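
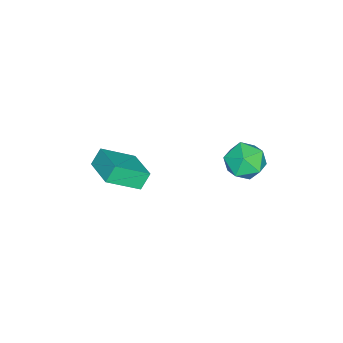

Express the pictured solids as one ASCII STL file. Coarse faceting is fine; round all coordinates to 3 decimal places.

solid 
facet normal -0.082 0.985 0.152
outer loop
vertex 0.7 3.439 2.933
vertex 0.865 3.28 4.056
vertex 1.761 3.461 3.365
endloop
endfacet
facet normal 0.184 0.848 -0.496
outer loop
vertex 0.7 3.439 2.933
vertex 1.761 3.461 3.365
vertex 1.557 2.925 2.373
endloop
endfacet
facet normal -0.287 0.445 -0.848
outer loop
vertex 0.7 3.439 2.933
vertex 1.557 2.925 2.373
vertex 0.535 2.412 2.45
endloop
endfacet
facet normal -0.846 0.332 -0.418
outer loop
vertex 0.7 3.439 2.933
vertex 0.535 2.412 2.45
vertex 0.107 2.632 3.491
endloop
endfacet
facet normal -0.719 0.666 0.200
outer loop
vertex 0.7 3.439 2.933
vertex 0.107 2.632 3.491
vertex 0.865 3.28 4.056
endloop
endfacet
facet normal 0.781 0.468 -0.413
outer loop
vertex 1.557 2.925 2.373
vertex 1.761 3.461 3.365
vertex 2.253 2.448 3.149
endloop
endfacet
facet normal 0.350 0.689 0.635
outer loop
vertex 1.761 3.461 3.365
vertex 0.865 3.28 4.056
vertex 1.825 2.668 4.19
endloop
endfacet
facet normal -0.679 0.171 0.714
outer loop
vertex 0.865 3.28 4.056
vertex 0.107 2.632 3.491
vertex 0.803 2.155 4.267
endloop
endfacet
facet normal -0.885 -0.369 -0.286
outer loop
vertex 0.107 2.632 3.491
vertex 0.535 2.412 2.45
vertex 0.599 1.619 3.275
endloop
endfacet
facet normal 0.019 -0.185 -0.982
outer loop
vertex 0.535 2.412 2.45
vertex 1.557 2.925 2.373
vertex 1.495 1.8 2.584
endloop
endfacet
facet normal 0.846 -0.332 0.418
outer loop
vertex 1.66 1.641 3.707
vertex 2.253 2.448 3.149
vertex 1.825 2.668 4.19
endloop
endfacet
facet normal 0.287 -0.445 0.848
outer loop
vertex 1.66 1.641 3.707
vertex 1.825 2.668 4.19
vertex 0.803 2.155 4.267
endloop
endfacet
facet normal -0.184 -0.848 0.496
outer loop
vertex 1.66 1.641 3.707
vertex 0.803 2.155 4.267
vertex 0.599 1.619 3.275
endloop
endfacet
facet normal 0.082 -0.985 -0.152
outer loop
vertex 1.66 1.641 3.707
vertex 0.599 1.619 3.275
vertex 1.495 1.8 2.584
endloop
endfacet
facet normal 0.719 -0.666 -0.200
outer loop
vertex 1.66 1.641 3.707
vertex 1.495 1.8 2.584
vertex 2.253 2.448 3.149
endloop
endfacet
facet normal 0.885 0.369 0.286
outer loop
vertex 1.825 2.668 4.19
vertex 2.253 2.448 3.149
vertex 1.761 3.461 3.365
endloop
endfacet
facet normal -0.019 0.185 0.982
outer loop
vertex 0.803 2.155 4.267
vertex 1.825 2.668 4.19
vertex 0.865 3.28 4.056
endloop
endfacet
facet normal -0.781 -0.468 0.413
outer loop
vertex 0.599 1.619 3.275
vertex 0.803 2.155 4.267
vertex 0.107 2.632 3.491
endloop
endfacet
facet normal -0.350 -0.689 -0.635
outer loop
vertex 1.495 1.8 2.584
vertex 0.599 1.619 3.275
vertex 0.535 2.412 2.45
endloop
endfacet
facet normal 0.679 -0.171 -0.714
outer loop
vertex 2.253 2.448 3.149
vertex 1.495 1.8 2.584
vertex 1.557 2.925 2.373
endloop
endfacet
facet normal -0.696 -0.687 -0.208
outer loop
vertex 3.282 -4.33 2.521
vertex 2.763 -4.054 3.343
vertex 2.288 -2.998 1.446
endloop
endfacet
facet normal 0.513 -0.274 -0.814
outer loop
vertex 3.597 -1.706 1.837
vertex 3.282 -4.33 2.521
vertex 2.288 -2.998 1.446
endloop
endfacet
facet normal -0.697 -0.687 -0.208
outer loop
vertex 2.288 -2.998 1.446
vertex 2.763 -4.054 3.343
vertex 1.77 -2.721 2.267
endloop
endfacet
facet normal -0.502 0.673 -0.544
outer loop
vertex 1.77 -2.721 2.267
vertex 3.597 -1.706 1.837
vertex 2.288 -2.998 1.446
endloop
endfacet
facet normal 0.502 -0.673 0.543
outer loop
vertex 3.282 -4.33 2.521
vertex 4.072 -2.762 3.734
vertex 2.763 -4.054 3.343
endloop
endfacet
facet normal 0.514 -0.274 -0.813
outer loop
vertex 4.59 -3.039 2.913
vertex 3.282 -4.33 2.521
vertex 3.597 -1.706 1.837
endloop
endfacet
facet normal 0.501 -0.673 0.544
outer loop
vertex 4.59 -3.039 2.913
vertex 4.072 -2.762 3.734
vertex 3.282 -4.33 2.521
endloop
endfacet
facet normal -0.513 0.274 0.813
outer loop
vertex 2.763 -4.054 3.343
vertex 4.072 -2.762 3.734
vertex 1.77 -2.721 2.267
endloop
endfacet
facet normal -0.502 0.673 -0.543
outer loop
vertex 3.078 -1.43 2.659
vertex 3.597 -1.706 1.837
vertex 1.77 -2.721 2.267
endloop
endfacet
facet normal -0.513 0.273 0.813
outer loop
vertex 1.77 -2.721 2.267
vertex 4.072 -2.762 3.734
vertex 3.078 -1.43 2.659
endloop
endfacet
facet normal 0.696 0.687 0.209
outer loop
vertex 3.078 -1.43 2.659
vertex 4.59 -3.039 2.913
vertex 3.597 -1.706 1.837
endloop
endfacet
facet normal 0.696 0.687 0.208
outer loop
vertex 4.072 -2.762 3.734
vertex 4.59 -3.039 2.913
vertex 3.078 -1.43 2.659
endloop
endfacet

endsolid


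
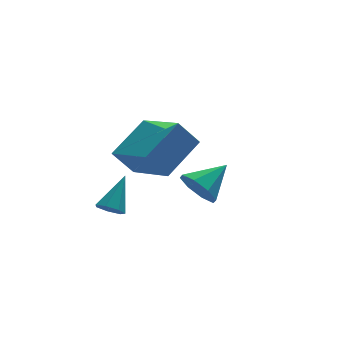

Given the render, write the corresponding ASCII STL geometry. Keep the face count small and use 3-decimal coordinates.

solid 
facet normal -0.813 -0.306 -0.495
outer loop
vertex -0.537 0.489 -4.873
vertex -0.826 0.074 -4.141
vertex -0.926 0.89 -4.482
endloop
endfacet
facet normal 0.485 0.805 -0.343
outer loop
vertex -0.537 0.489 -4.873
vertex -0.926 0.89 -4.482
vertex 0.426 0.546 -3.379
endloop
endfacet
facet normal -0.813 -0.307 -0.495
outer loop
vertex -0.926 0.89 -4.482
vertex -0.826 0.074 -4.141
vertex -1.256 0.812 -3.892
endloop
endfacet
facet normal 0.098 0.978 0.184
outer loop
vertex -0.926 0.89 -4.482
vertex -1.256 0.812 -3.892
vertex 0.426 0.546 -3.379
endloop
endfacet
facet normal -0.813 -0.307 -0.494
outer loop
vertex -1.256 0.812 -3.892
vertex -0.826 0.074 -4.141
vertex -1.334 0.302 -3.447
endloop
endfacet
facet normal -0.120 0.663 0.739
outer loop
vertex -1.256 0.812 -3.892
vertex -1.334 0.302 -3.447
vertex 0.426 0.546 -3.379
endloop
endfacet
facet normal -0.813 -0.306 -0.495
outer loop
vertex -1.334 0.302 -3.447
vertex -0.826 0.074 -4.141
vertex -1.115 -0.341 -3.409
endloop
endfacet
facet normal -0.045 0.044 0.998
outer loop
vertex -1.334 0.302 -3.447
vertex -1.115 -0.341 -3.409
vertex 0.426 0.546 -3.379
endloop
endfacet
facet normal -0.813 -0.306 -0.495
outer loop
vertex -1.115 -0.341 -3.409
vertex -0.826 0.074 -4.141
vertex -0.726 -0.742 -3.8
endloop
endfacet
facet normal 0.281 -0.516 0.809
outer loop
vertex -1.115 -0.341 -3.409
vertex -0.726 -0.742 -3.8
vertex 0.426 0.546 -3.379
endloop
endfacet
facet normal -0.813 -0.307 -0.495
outer loop
vertex -0.726 -0.742 -3.8
vertex -0.826 0.074 -4.141
vertex -0.396 -0.664 -4.39
endloop
endfacet
facet normal 0.667 -0.689 0.282
outer loop
vertex -0.726 -0.742 -3.8
vertex -0.396 -0.664 -4.39
vertex 0.426 0.546 -3.379
endloop
endfacet
facet normal -0.813 -0.307 -0.494
outer loop
vertex -0.396 -0.664 -4.39
vertex -0.826 0.074 -4.141
vertex -0.318 -0.154 -4.835
endloop
endfacet
facet normal 0.886 -0.374 -0.273
outer loop
vertex -0.396 -0.664 -4.39
vertex -0.318 -0.154 -4.835
vertex 0.426 0.546 -3.379
endloop
endfacet
facet normal -0.813 -0.306 -0.495
outer loop
vertex -0.318 -0.154 -4.835
vertex -0.826 0.074 -4.141
vertex -0.537 0.489 -4.873
endloop
endfacet
facet normal 0.811 0.245 -0.532
outer loop
vertex -0.318 -0.154 -4.835
vertex -0.537 0.489 -4.873
vertex 0.426 0.546 -3.379
endloop
endfacet
facet normal -0.599 0.085 0.796
outer loop
vertex -3.851 -3.549 -0.073
vertex -2.473 -2.713 0.874
vertex -4.492 -1.724 -0.751
endloop
endfacet
facet normal -0.737 -0.447 -0.507
outer loop
vertex -3.767 -1.827 -1.714
vertex -3.851 -3.549 -0.073
vertex -4.492 -1.724 -0.751
endloop
endfacet
facet normal -0.599 0.085 0.796
outer loop
vertex -4.492 -1.724 -0.751
vertex -2.473 -2.713 0.874
vertex -3.114 -0.887 0.196
endloop
endfacet
facet normal -0.313 0.890 -0.331
outer loop
vertex -3.114 -0.887 0.196
vertex -3.767 -1.827 -1.714
vertex -4.492 -1.724 -0.751
endloop
endfacet
facet normal 0.313 -0.890 0.331
outer loop
vertex -3.851 -3.549 -0.073
vertex -1.748 -2.816 -0.089
vertex -2.473 -2.713 0.874
endloop
endfacet
facet normal -0.737 -0.447 -0.507
outer loop
vertex -3.126 -3.653 -1.036
vertex -3.851 -3.549 -0.073
vertex -3.767 -1.827 -1.714
endloop
endfacet
facet normal 0.313 -0.890 0.332
outer loop
vertex -3.126 -3.653 -1.036
vertex -1.748 -2.816 -0.089
vertex -3.851 -3.549 -0.073
endloop
endfacet
facet normal 0.737 0.447 0.507
outer loop
vertex -2.473 -2.713 0.874
vertex -1.748 -2.816 -0.089
vertex -3.114 -0.887 0.196
endloop
endfacet
facet normal -0.312 0.890 -0.331
outer loop
vertex -2.389 -0.991 -0.767
vertex -3.767 -1.827 -1.714
vertex -3.114 -0.887 0.196
endloop
endfacet
facet normal 0.737 0.447 0.507
outer loop
vertex -3.114 -0.887 0.196
vertex -1.748 -2.816 -0.089
vertex -2.389 -0.991 -0.767
endloop
endfacet
facet normal 0.599 -0.085 -0.796
outer loop
vertex -2.389 -0.991 -0.767
vertex -3.126 -3.653 -1.036
vertex -3.767 -1.827 -1.714
endloop
endfacet
facet normal 0.599 -0.085 -0.796
outer loop
vertex -1.748 -2.816 -0.089
vertex -3.126 -3.653 -1.036
vertex -2.389 -0.991 -0.767
endloop
endfacet
facet normal -0.500 -0.504 -0.704
outer loop
vertex -3.756 -0.091 -4.805
vertex -4.163 -0.215 -4.427
vertex -4.127 0.235 -4.775
endloop
endfacet
facet normal 0.565 0.685 -0.460
outer loop
vertex -3.756 -0.091 -4.805
vertex -4.127 0.235 -4.775
vertex -3.357 0.595 -3.293
endloop
endfacet
facet normal -0.501 -0.504 -0.703
outer loop
vertex -4.127 0.235 -4.775
vertex -4.163 -0.215 -4.427
vertex -4.525 0.222 -4.482
endloop
endfacet
facet normal -0.149 0.976 -0.159
outer loop
vertex -4.127 0.235 -4.775
vertex -4.525 0.222 -4.482
vertex -3.357 0.595 -3.293
endloop
endfacet
facet normal -0.502 -0.504 -0.703
outer loop
vertex -4.525 0.222 -4.482
vertex -4.163 -0.215 -4.427
vertex -4.651 -0.12 -4.147
endloop
endfacet
facet normal -0.636 0.647 0.421
outer loop
vertex -4.525 0.222 -4.482
vertex -4.651 -0.12 -4.147
vertex -3.357 0.595 -3.293
endloop
endfacet
facet normal -0.502 -0.503 -0.704
outer loop
vertex -4.651 -0.12 -4.147
vertex -4.163 -0.215 -4.427
vertex -4.41 -0.534 -4.023
endloop
endfacet
facet normal -0.529 -0.054 0.847
outer loop
vertex -4.651 -0.12 -4.147
vertex -4.41 -0.534 -4.023
vertex -3.357 0.595 -3.293
endloop
endfacet
facet normal -0.502 -0.503 -0.704
outer loop
vertex -4.41 -0.534 -4.023
vertex -4.163 -0.215 -4.427
vertex -3.983 -0.708 -4.203
endloop
endfacet
facet normal 0.091 -0.599 0.795
outer loop
vertex -4.41 -0.534 -4.023
vertex -3.983 -0.708 -4.203
vertex -3.357 0.595 -3.293
endloop
endfacet
facet normal -0.501 -0.503 -0.705
outer loop
vertex -3.983 -0.708 -4.203
vertex -4.163 -0.215 -4.427
vertex -3.692 -0.51 -4.551
endloop
endfacet
facet normal 0.758 -0.577 0.305
outer loop
vertex -3.983 -0.708 -4.203
vertex -3.692 -0.51 -4.551
vertex -3.357 0.595 -3.293
endloop
endfacet
facet normal -0.501 -0.503 -0.704
outer loop
vertex -3.692 -0.51 -4.551
vertex -4.163 -0.215 -4.427
vertex -3.756 -0.091 -4.805
endloop
endfacet
facet normal 0.967 -0.005 -0.253
outer loop
vertex -3.692 -0.51 -4.551
vertex -3.756 -0.091 -4.805
vertex -3.357 0.595 -3.293
endloop
endfacet

endsolid


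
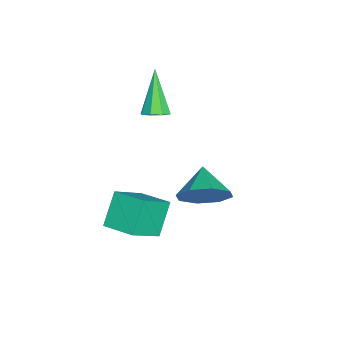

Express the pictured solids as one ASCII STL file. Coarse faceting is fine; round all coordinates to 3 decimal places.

solid 
facet normal 0.587 0.108 -0.802
outer loop
vertex -2.475 -4.086 1.557
vertex -2.775 -3.59 1.404
vertex -2.293 -3.707 1.741
endloop
endfacet
facet normal 0.528 -0.562 0.636
outer loop
vertex -2.475 -4.086 1.557
vertex -2.293 -3.707 1.741
vertex -3.985 -3.81 3.056
endloop
endfacet
facet normal 0.587 0.106 -0.803
outer loop
vertex -2.293 -3.707 1.741
vertex -2.775 -3.59 1.404
vertex -2.393 -3.259 1.727
endloop
endfacet
facet normal 0.600 0.158 0.784
outer loop
vertex -2.293 -3.707 1.741
vertex -2.393 -3.259 1.727
vertex -3.985 -3.81 3.056
endloop
endfacet
facet normal 0.587 0.107 -0.803
outer loop
vertex -2.393 -3.259 1.727
vertex -2.775 -3.59 1.404
vertex -2.717 -3.005 1.524
endloop
endfacet
facet normal 0.231 0.770 0.595
outer loop
vertex -2.393 -3.259 1.727
vertex -2.717 -3.005 1.524
vertex -3.985 -3.81 3.056
endloop
endfacet
facet normal 0.588 0.106 -0.802
outer loop
vertex -2.717 -3.005 1.524
vertex -2.775 -3.59 1.404
vertex -3.075 -3.094 1.25
endloop
endfacet
facet normal -0.364 0.914 0.179
outer loop
vertex -2.717 -3.005 1.524
vertex -3.075 -3.094 1.25
vertex -3.985 -3.81 3.056
endloop
endfacet
facet normal 0.588 0.107 -0.802
outer loop
vertex -3.075 -3.094 1.25
vertex -2.775 -3.59 1.404
vertex -3.257 -3.473 1.066
endloop
endfacet
facet normal -0.834 0.507 -0.219
outer loop
vertex -3.075 -3.094 1.25
vertex -3.257 -3.473 1.066
vertex -3.985 -3.81 3.056
endloop
endfacet
facet normal 0.588 0.106 -0.802
outer loop
vertex -3.257 -3.473 1.066
vertex -2.775 -3.59 1.404
vertex -3.157 -3.921 1.08
endloop
endfacet
facet normal -0.905 -0.214 -0.367
outer loop
vertex -3.257 -3.473 1.066
vertex -3.157 -3.921 1.08
vertex -3.985 -3.81 3.056
endloop
endfacet
facet normal 0.588 0.106 -0.802
outer loop
vertex -3.157 -3.921 1.08
vertex -2.775 -3.59 1.404
vertex -2.833 -4.175 1.284
endloop
endfacet
facet normal -0.535 -0.826 -0.178
outer loop
vertex -3.157 -3.921 1.08
vertex -2.833 -4.175 1.284
vertex -3.985 -3.81 3.056
endloop
endfacet
facet normal 0.586 0.107 -0.803
outer loop
vertex -2.833 -4.175 1.284
vertex -2.775 -3.59 1.404
vertex -2.475 -4.086 1.557
endloop
endfacet
facet normal 0.059 -0.969 0.238
outer loop
vertex -2.833 -4.175 1.284
vertex -2.475 -4.086 1.557
vertex -3.985 -3.81 3.056
endloop
endfacet
facet normal -0.637 0.451 -0.625
outer loop
vertex -1.135 -3.879 -2.037
vertex -0.518 -2.669 -1.794
vertex -0.149 -4.141 -3.231
endloop
endfacet
facet normal -0.447 -0.877 -0.176
outer loop
vertex 0.998 -4.951 -2.106
vertex -1.135 -3.879 -2.037
vertex -0.149 -4.141 -3.231
endloop
endfacet
facet normal -0.638 0.450 -0.625
outer loop
vertex -0.149 -4.141 -3.231
vertex -0.518 -2.669 -1.794
vertex 0.467 -2.93 -2.988
endloop
endfacet
facet normal 0.628 -0.167 -0.760
outer loop
vertex 0.467 -2.93 -2.988
vertex 0.998 -4.951 -2.106
vertex -0.149 -4.141 -3.231
endloop
endfacet
facet normal -0.628 0.167 0.760
outer loop
vertex -1.135 -3.879 -2.037
vertex 0.629 -3.479 -0.669
vertex -0.518 -2.669 -1.794
endloop
endfacet
facet normal -0.447 -0.877 -0.177
outer loop
vertex 0.013 -4.69 -0.912
vertex -1.135 -3.879 -2.037
vertex 0.998 -4.951 -2.106
endloop
endfacet
facet normal -0.628 0.167 0.761
outer loop
vertex 0.013 -4.69 -0.912
vertex 0.629 -3.479 -0.669
vertex -1.135 -3.879 -2.037
endloop
endfacet
facet normal 0.446 0.877 0.176
outer loop
vertex -0.518 -2.669 -1.794
vertex 0.629 -3.479 -0.669
vertex 0.467 -2.93 -2.988
endloop
endfacet
facet normal 0.627 -0.167 -0.761
outer loop
vertex 1.615 -3.741 -1.863
vertex 0.998 -4.951 -2.106
vertex 0.467 -2.93 -2.988
endloop
endfacet
facet normal 0.447 0.877 0.176
outer loop
vertex 0.467 -2.93 -2.988
vertex 0.629 -3.479 -0.669
vertex 1.615 -3.741 -1.863
endloop
endfacet
facet normal 0.638 -0.451 0.625
outer loop
vertex 1.615 -3.741 -1.863
vertex 0.013 -4.69 -0.912
vertex 0.998 -4.951 -2.106
endloop
endfacet
facet normal 0.638 -0.450 0.625
outer loop
vertex 0.629 -3.479 -0.669
vertex 0.013 -4.69 -0.912
vertex 1.615 -3.741 -1.863
endloop
endfacet
facet normal 0.866 0.179 -0.467
outer loop
vertex 1.896 -1.584 1.499
vertex 1.366 -1.111 0.699
vertex 1.796 -0.781 1.622
endloop
endfacet
facet normal -0.127 -0.166 0.978
outer loop
vertex 1.896 -1.584 1.499
vertex 1.796 -0.781 1.622
vertex 0.214 -1.349 1.321
endloop
endfacet
facet normal 0.866 0.179 -0.467
outer loop
vertex 1.796 -0.781 1.622
vertex 1.366 -1.111 0.699
vertex 1.444 -0.171 1.204
endloop
endfacet
facet normal -0.310 0.409 0.858
outer loop
vertex 1.796 -0.781 1.622
vertex 1.444 -0.171 1.204
vertex 0.214 -1.349 1.321
endloop
endfacet
facet normal 0.865 0.180 -0.468
outer loop
vertex 1.444 -0.171 1.204
vertex 1.366 -1.111 0.699
vertex 1.046 -0.111 0.491
endloop
endfacet
facet normal -0.614 0.681 0.400
outer loop
vertex 1.444 -0.171 1.204
vertex 1.046 -0.111 0.491
vertex 0.214 -1.349 1.321
endloop
endfacet
facet normal 0.865 0.180 -0.468
outer loop
vertex 1.046 -0.111 0.491
vertex 1.366 -1.111 0.699
vertex 0.835 -0.637 -0.101
endloop
endfacet
facet normal -0.861 0.492 -0.130
outer loop
vertex 1.046 -0.111 0.491
vertex 0.835 -0.637 -0.101
vertex 0.214 -1.349 1.321
endloop
endfacet
facet normal 0.865 0.179 -0.468
outer loop
vertex 0.835 -0.637 -0.101
vertex 1.366 -1.111 0.699
vertex 0.935 -1.441 -0.224
endloop
endfacet
facet normal -0.906 -0.048 -0.420
outer loop
vertex 0.835 -0.637 -0.101
vertex 0.935 -1.441 -0.224
vertex 0.214 -1.349 1.321
endloop
endfacet
facet normal 0.865 0.180 -0.468
outer loop
vertex 0.935 -1.441 -0.224
vertex 1.366 -1.111 0.699
vertex 1.288 -2.051 0.194
endloop
endfacet
facet normal -0.722 -0.623 -0.300
outer loop
vertex 0.935 -1.441 -0.224
vertex 1.288 -2.051 0.194
vertex 0.214 -1.349 1.321
endloop
endfacet
facet normal 0.866 0.179 -0.467
outer loop
vertex 1.288 -2.051 0.194
vertex 1.366 -1.111 0.699
vertex 1.685 -2.11 0.907
endloop
endfacet
facet normal -0.418 -0.894 0.159
outer loop
vertex 1.288 -2.051 0.194
vertex 1.685 -2.11 0.907
vertex 0.214 -1.349 1.321
endloop
endfacet
facet normal 0.866 0.179 -0.468
outer loop
vertex 1.685 -2.11 0.907
vertex 1.366 -1.111 0.699
vertex 1.896 -1.584 1.499
endloop
endfacet
facet normal -0.171 -0.705 0.688
outer loop
vertex 1.685 -2.11 0.907
vertex 1.896 -1.584 1.499
vertex 0.214 -1.349 1.321
endloop
endfacet

endsolid


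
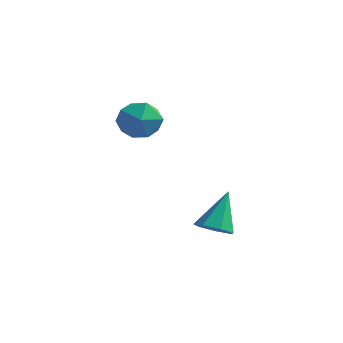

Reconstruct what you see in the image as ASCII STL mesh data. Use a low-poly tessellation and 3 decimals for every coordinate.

solid 
facet normal -0.060 0.968 -0.243
outer loop
vertex -2.033 -1.224 2.051
vertex -2.935 -1.208 2.337
vertex -2.24 -1.011 2.949
endloop
endfacet
facet normal 0.605 0.795 -0.049
outer loop
vertex -2.033 -1.224 2.051
vertex -2.24 -1.011 2.949
vertex -1.509 -1.579 2.754
endloop
endfacet
facet normal 0.832 0.274 -0.482
outer loop
vertex -2.033 -1.224 2.051
vertex -1.509 -1.579 2.754
vertex -1.752 -2.127 2.022
endloop
endfacet
facet normal 0.309 0.126 -0.943
outer loop
vertex -2.033 -1.224 2.051
vertex -1.752 -2.127 2.022
vertex -2.633 -1.898 1.764
endloop
endfacet
facet normal -0.243 0.555 -0.796
outer loop
vertex -2.033 -1.224 2.051
vertex -2.633 -1.898 1.764
vertex -2.935 -1.208 2.337
endloop
endfacet
facet normal 0.580 0.535 0.615
outer loop
vertex -1.509 -1.579 2.754
vertex -2.24 -1.011 2.949
vertex -2.087 -1.782 3.476
endloop
endfacet
facet normal -0.496 0.815 0.301
outer loop
vertex -2.24 -1.011 2.949
vertex -2.935 -1.208 2.337
vertex -2.968 -1.553 3.218
endloop
endfacet
facet normal -0.792 0.146 -0.593
outer loop
vertex -2.935 -1.208 2.337
vertex -2.633 -1.898 1.764
vertex -3.211 -2.101 2.486
endloop
endfacet
facet normal 0.101 -0.548 -0.831
outer loop
vertex -2.633 -1.898 1.764
vertex -1.752 -2.127 2.022
vertex -2.48 -2.669 2.291
endloop
endfacet
facet normal 0.948 -0.307 -0.085
outer loop
vertex -1.752 -2.127 2.022
vertex -1.509 -1.579 2.754
vertex -1.785 -2.472 2.903
endloop
endfacet
facet normal -0.309 -0.126 0.943
outer loop
vertex -2.687 -2.456 3.189
vertex -2.087 -1.782 3.476
vertex -2.968 -1.553 3.218
endloop
endfacet
facet normal -0.832 -0.274 0.482
outer loop
vertex -2.687 -2.456 3.189
vertex -2.968 -1.553 3.218
vertex -3.211 -2.101 2.486
endloop
endfacet
facet normal -0.605 -0.795 0.049
outer loop
vertex -2.687 -2.456 3.189
vertex -3.211 -2.101 2.486
vertex -2.48 -2.669 2.291
endloop
endfacet
facet normal 0.060 -0.968 0.243
outer loop
vertex -2.687 -2.456 3.189
vertex -2.48 -2.669 2.291
vertex -1.785 -2.472 2.903
endloop
endfacet
facet normal 0.243 -0.555 0.796
outer loop
vertex -2.687 -2.456 3.189
vertex -1.785 -2.472 2.903
vertex -2.087 -1.782 3.476
endloop
endfacet
facet normal -0.101 0.548 0.831
outer loop
vertex -2.968 -1.553 3.218
vertex -2.087 -1.782 3.476
vertex -2.24 -1.011 2.949
endloop
endfacet
facet normal -0.948 0.307 0.085
outer loop
vertex -3.211 -2.101 2.486
vertex -2.968 -1.553 3.218
vertex -2.935 -1.208 2.337
endloop
endfacet
facet normal -0.580 -0.535 -0.615
outer loop
vertex -2.48 -2.669 2.291
vertex -3.211 -2.101 2.486
vertex -2.633 -1.898 1.764
endloop
endfacet
facet normal 0.496 -0.815 -0.301
outer loop
vertex -1.785 -2.472 2.903
vertex -2.48 -2.669 2.291
vertex -1.752 -2.127 2.022
endloop
endfacet
facet normal 0.792 -0.146 0.593
outer loop
vertex -2.087 -1.782 3.476
vertex -1.785 -2.472 2.903
vertex -1.509 -1.579 2.754
endloop
endfacet
facet normal 0.044 -0.523 -0.851
outer loop
vertex 2.298 -3.4 -0.925
vertex 1.746 -3.033 -1.179
vertex 2.439 -2.886 -1.234
endloop
endfacet
facet normal 0.894 0.023 0.447
outer loop
vertex 2.298 -3.4 -0.925
vertex 2.439 -2.886 -1.234
vertex 1.674 -2.147 0.259
endloop
endfacet
facet normal 0.044 -0.523 -0.851
outer loop
vertex 2.439 -2.886 -1.234
vertex 1.746 -3.033 -1.179
vertex 2.058 -2.482 -1.502
endloop
endfacet
facet normal 0.719 0.695 0.025
outer loop
vertex 2.439 -2.886 -1.234
vertex 2.058 -2.482 -1.502
vertex 1.674 -2.147 0.259
endloop
endfacet
facet normal 0.043 -0.523 -0.851
outer loop
vertex 2.058 -2.482 -1.502
vertex 1.746 -3.033 -1.179
vertex 1.442 -2.493 -1.526
endloop
endfacet
facet normal -0.010 0.982 -0.189
outer loop
vertex 2.058 -2.482 -1.502
vertex 1.442 -2.493 -1.526
vertex 1.674 -2.147 0.259
endloop
endfacet
facet normal 0.042 -0.523 -0.851
outer loop
vertex 1.442 -2.493 -1.526
vertex 1.746 -3.033 -1.179
vertex 1.056 -2.91 -1.289
endloop
endfacet
facet normal -0.743 0.669 -0.033
outer loop
vertex 1.442 -2.493 -1.526
vertex 1.056 -2.91 -1.289
vertex 1.674 -2.147 0.259
endloop
endfacet
facet normal 0.042 -0.524 -0.851
outer loop
vertex 1.056 -2.91 -1.289
vertex 1.746 -3.033 -1.179
vertex 1.189 -3.419 -0.969
endloop
endfacet
facet normal -0.927 -0.007 0.374
outer loop
vertex 1.056 -2.91 -1.289
vertex 1.189 -3.419 -0.969
vertex 1.674 -2.147 0.259
endloop
endfacet
facet normal 0.043 -0.524 -0.851
outer loop
vertex 1.189 -3.419 -0.969
vertex 1.746 -3.033 -1.179
vertex 1.742 -3.637 -0.807
endloop
endfacet
facet normal -0.425 -0.539 0.727
outer loop
vertex 1.189 -3.419 -0.969
vertex 1.742 -3.637 -0.807
vertex 1.674 -2.147 0.259
endloop
endfacet
facet normal 0.043 -0.524 -0.851
outer loop
vertex 1.742 -3.637 -0.807
vertex 1.746 -3.033 -1.179
vertex 2.298 -3.4 -0.925
endloop
endfacet
facet normal 0.385 -0.525 0.759
outer loop
vertex 1.742 -3.637 -0.807
vertex 2.298 -3.4 -0.925
vertex 1.674 -2.147 0.259
endloop
endfacet

endsolid


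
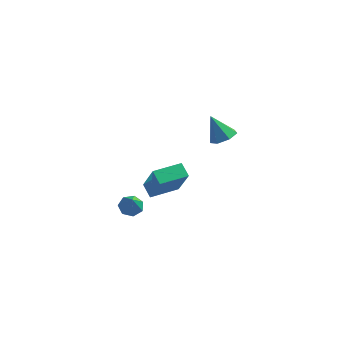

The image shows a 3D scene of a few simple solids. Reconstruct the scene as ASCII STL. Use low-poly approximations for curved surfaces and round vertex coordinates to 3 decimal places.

solid 
facet normal 0.489 -0.192 -0.851
outer loop
vertex 2.392 -3.733 3.646
vertex 2.012 -3.172 3.301
vertex 2.674 -3.137 3.674
endloop
endfacet
facet normal 0.484 -0.268 0.833
outer loop
vertex 2.392 -3.733 3.646
vertex 2.674 -3.137 3.674
vertex 1.288 -2.888 4.559
endloop
endfacet
facet normal 0.489 -0.193 -0.850
outer loop
vertex 2.674 -3.137 3.674
vertex 2.012 -3.172 3.301
vertex 2.457 -2.568 3.42
endloop
endfacet
facet normal 0.527 0.506 0.683
outer loop
vertex 2.674 -3.137 3.674
vertex 2.457 -2.568 3.42
vertex 1.288 -2.888 4.559
endloop
endfacet
facet normal 0.489 -0.193 -0.850
outer loop
vertex 2.457 -2.568 3.42
vertex 2.012 -3.172 3.301
vertex 1.906 -2.454 3.077
endloop
endfacet
facet normal 0.019 0.957 0.288
outer loop
vertex 2.457 -2.568 3.42
vertex 1.906 -2.454 3.077
vertex 1.288 -2.888 4.559
endloop
endfacet
facet normal 0.490 -0.193 -0.850
outer loop
vertex 1.906 -2.454 3.077
vertex 2.012 -3.172 3.301
vertex 1.435 -2.881 2.902
endloop
endfacet
facet normal -0.659 0.750 -0.055
outer loop
vertex 1.906 -2.454 3.077
vertex 1.435 -2.881 2.902
vertex 1.288 -2.888 4.559
endloop
endfacet
facet normal 0.490 -0.193 -0.850
outer loop
vertex 1.435 -2.881 2.902
vertex 2.012 -3.172 3.301
vertex 1.399 -3.528 3.028
endloop
endfacet
facet normal -0.995 0.038 -0.088
outer loop
vertex 1.435 -2.881 2.902
vertex 1.399 -3.528 3.028
vertex 1.288 -2.888 4.559
endloop
endfacet
facet normal 0.490 -0.192 -0.850
outer loop
vertex 1.399 -3.528 3.028
vertex 2.012 -3.172 3.301
vertex 1.825 -3.907 3.359
endloop
endfacet
facet normal -0.737 -0.641 0.215
outer loop
vertex 1.399 -3.528 3.028
vertex 1.825 -3.907 3.359
vertex 1.288 -2.888 4.559
endloop
endfacet
facet normal 0.489 -0.192 -0.851
outer loop
vertex 1.825 -3.907 3.359
vertex 2.012 -3.172 3.301
vertex 2.392 -3.733 3.646
endloop
endfacet
facet normal -0.078 -0.777 0.625
outer loop
vertex 1.825 -3.907 3.359
vertex 2.392 -3.733 3.646
vertex 1.288 -2.888 4.559
endloop
endfacet
facet normal -0.548 0.682 0.484
outer loop
vertex -1.5 -3.533 0.329
vertex -0.229 -2.496 0.309
vertex -2.173 -2.744 -1.543
endloop
endfacet
facet normal -0.775 -0.632 0.012
outer loop
vertex -1.691 -3.344 -1.969
vertex -1.5 -3.533 0.329
vertex -2.173 -2.744 -1.543
endloop
endfacet
facet normal -0.549 0.681 0.485
outer loop
vertex -2.173 -2.744 -1.543
vertex -0.229 -2.496 0.309
vertex -0.903 -1.707 -1.563
endloop
endfacet
facet normal -0.315 0.368 -0.875
outer loop
vertex -0.903 -1.707 -1.563
vertex -1.691 -3.344 -1.969
vertex -2.173 -2.744 -1.543
endloop
endfacet
facet normal 0.314 -0.369 0.875
outer loop
vertex -1.5 -3.533 0.329
vertex 0.253 -3.096 -0.117
vertex -0.229 -2.496 0.309
endloop
endfacet
facet normal -0.775 -0.632 0.012
outer loop
vertex -1.017 -4.133 -0.097
vertex -1.5 -3.533 0.329
vertex -1.691 -3.344 -1.969
endloop
endfacet
facet normal 0.314 -0.368 0.875
outer loop
vertex -1.017 -4.133 -0.097
vertex 0.253 -3.096 -0.117
vertex -1.5 -3.533 0.329
endloop
endfacet
facet normal 0.775 0.632 -0.013
outer loop
vertex -0.229 -2.496 0.309
vertex 0.253 -3.096 -0.117
vertex -0.903 -1.707 -1.563
endloop
endfacet
facet normal -0.314 0.368 -0.875
outer loop
vertex -0.42 -2.307 -1.989
vertex -1.691 -3.344 -1.969
vertex -0.903 -1.707 -1.563
endloop
endfacet
facet normal 0.775 0.632 -0.012
outer loop
vertex -0.903 -1.707 -1.563
vertex 0.253 -3.096 -0.117
vertex -0.42 -2.307 -1.989
endloop
endfacet
facet normal 0.548 -0.681 -0.485
outer loop
vertex -0.42 -2.307 -1.989
vertex -1.017 -4.133 -0.097
vertex -1.691 -3.344 -1.969
endloop
endfacet
facet normal 0.549 -0.681 -0.484
outer loop
vertex 0.253 -3.096 -0.117
vertex -1.017 -4.133 -0.097
vertex -0.42 -2.307 -1.989
endloop
endfacet
facet normal -0.163 0.471 -0.867
outer loop
vertex -2.312 -2.214 -3.46
vertex -2.872 -2.588 -3.558
vertex -2.813 -1.988 -3.243
endloop
endfacet
facet normal 0.525 0.505 0.685
outer loop
vertex -2.312 -2.214 -3.46
vertex -2.813 -1.988 -3.243
vertex -2.668 -3.172 -2.482
endloop
endfacet
facet normal -0.164 0.471 -0.867
outer loop
vertex -2.813 -1.988 -3.243
vertex -2.872 -2.588 -3.558
vertex -3.357 -2.214 -3.263
endloop
endfacet
facet normal -0.240 0.504 0.830
outer loop
vertex -2.813 -1.988 -3.243
vertex -3.357 -2.214 -3.263
vertex -2.668 -3.172 -2.482
endloop
endfacet
facet normal -0.164 0.471 -0.867
outer loop
vertex -3.357 -2.214 -3.263
vertex -2.872 -2.588 -3.558
vertex -3.536 -2.722 -3.505
endloop
endfacet
facet normal -0.769 -0.033 0.638
outer loop
vertex -3.357 -2.214 -3.263
vertex -3.536 -2.722 -3.505
vertex -2.668 -3.172 -2.482
endloop
endfacet
facet normal -0.164 0.470 -0.868
outer loop
vertex -3.536 -2.722 -3.505
vertex -2.872 -2.588 -3.558
vertex -3.215 -3.129 -3.786
endloop
endfacet
facet normal -0.665 -0.701 0.256
outer loop
vertex -3.536 -2.722 -3.505
vertex -3.215 -3.129 -3.786
vertex -2.668 -3.172 -2.482
endloop
endfacet
facet normal -0.164 0.470 -0.867
outer loop
vertex -3.215 -3.129 -3.786
vertex -2.872 -2.588 -3.558
vertex -2.635 -3.129 -3.896
endloop
endfacet
facet normal -0.006 -1.000 -0.031
outer loop
vertex -3.215 -3.129 -3.786
vertex -2.635 -3.129 -3.896
vertex -2.668 -3.172 -2.482
endloop
endfacet
facet normal -0.163 0.471 -0.867
outer loop
vertex -2.635 -3.129 -3.896
vertex -2.872 -2.588 -3.558
vertex -2.233 -2.721 -3.75
endloop
endfacet
facet normal 0.713 -0.701 -0.005
outer loop
vertex -2.635 -3.129 -3.896
vertex -2.233 -2.721 -3.75
vertex -2.668 -3.172 -2.482
endloop
endfacet
facet normal -0.163 0.471 -0.867
outer loop
vertex -2.233 -2.721 -3.75
vertex -2.872 -2.588 -3.558
vertex -2.312 -2.214 -3.46
endloop
endfacet
facet normal 0.949 -0.032 0.314
outer loop
vertex -2.233 -2.721 -3.75
vertex -2.312 -2.214 -3.46
vertex -2.668 -3.172 -2.482
endloop
endfacet

endsolid


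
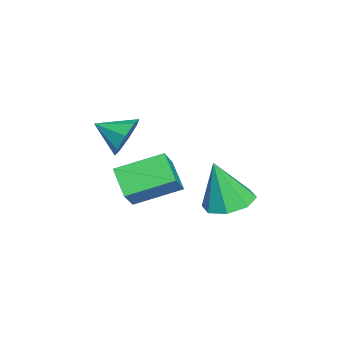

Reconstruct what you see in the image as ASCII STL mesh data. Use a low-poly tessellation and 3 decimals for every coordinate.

solid 
facet normal -0.667 -0.440 0.601
outer loop
vertex 0.417 -1.392 -1.663
vertex -0.156 0.523 -0.898
vertex -0.598 -1.278 -2.706
endloop
endfacet
facet normal 0.267 -0.895 -0.358
outer loop
vertex 0.396 -0.623 -3.602
vertex 0.417 -1.392 -1.663
vertex -0.598 -1.278 -2.706
endloop
endfacet
facet normal -0.667 -0.440 0.601
outer loop
vertex -0.598 -1.278 -2.706
vertex -0.156 0.523 -0.898
vertex -1.171 0.636 -1.941
endloop
endfacet
facet normal -0.695 0.077 -0.715
outer loop
vertex -1.171 0.636 -1.941
vertex 0.396 -0.623 -3.602
vertex -0.598 -1.278 -2.706
endloop
endfacet
facet normal 0.695 -0.077 0.715
outer loop
vertex 0.417 -1.392 -1.663
vertex 0.838 1.178 -1.794
vertex -0.156 0.523 -0.898
endloop
endfacet
facet normal 0.268 -0.895 -0.358
outer loop
vertex 1.411 -0.736 -2.559
vertex 0.417 -1.392 -1.663
vertex 0.396 -0.623 -3.602
endloop
endfacet
facet normal 0.695 -0.077 0.715
outer loop
vertex 1.411 -0.736 -2.559
vertex 0.838 1.178 -1.794
vertex 0.417 -1.392 -1.663
endloop
endfacet
facet normal -0.268 0.895 0.357
outer loop
vertex -0.156 0.523 -0.898
vertex 0.838 1.178 -1.794
vertex -1.171 0.636 -1.941
endloop
endfacet
facet normal -0.695 0.077 -0.715
outer loop
vertex -0.177 1.292 -2.837
vertex 0.396 -0.623 -3.602
vertex -1.171 0.636 -1.941
endloop
endfacet
facet normal -0.268 0.895 0.358
outer loop
vertex -1.171 0.636 -1.941
vertex 0.838 1.178 -1.794
vertex -0.177 1.292 -2.837
endloop
endfacet
facet normal 0.667 0.440 -0.601
outer loop
vertex -0.177 1.292 -2.837
vertex 1.411 -0.736 -2.559
vertex 0.396 -0.623 -3.602
endloop
endfacet
facet normal 0.667 0.440 -0.601
outer loop
vertex 0.838 1.178 -1.794
vertex 1.411 -0.736 -2.559
vertex -0.177 1.292 -2.837
endloop
endfacet
facet normal 0.094 0.919 -0.382
outer loop
vertex 1.059 -1.161 -0.53
vertex 0.537 -0.793 0.227
vertex 1.498 -0.963 0.055
endloop
endfacet
facet normal 0.631 -0.743 -0.222
outer loop
vertex 1.059 -1.161 -0.53
vertex 1.498 -0.963 0.055
vertex 0.403 -2.107 0.773
endloop
endfacet
facet normal 0.094 0.919 -0.382
outer loop
vertex 1.498 -0.963 0.055
vertex 0.537 -0.793 0.227
vertex 1.374 -0.665 0.741
endloop
endfacet
facet normal 0.776 -0.515 0.364
outer loop
vertex 1.498 -0.963 0.055
vertex 1.374 -0.665 0.741
vertex 0.403 -2.107 0.773
endloop
endfacet
facet normal 0.094 0.919 -0.383
outer loop
vertex 1.374 -0.665 0.741
vertex 0.537 -0.793 0.227
vertex 0.76 -0.442 1.125
endloop
endfacet
facet normal 0.436 -0.275 0.857
outer loop
vertex 1.374 -0.665 0.741
vertex 0.76 -0.442 1.125
vertex 0.403 -2.107 0.773
endloop
endfacet
facet normal 0.095 0.919 -0.383
outer loop
vertex 0.76 -0.442 1.125
vertex 0.537 -0.793 0.227
vertex 0.016 -0.424 0.983
endloop
endfacet
facet normal -0.189 -0.164 0.968
outer loop
vertex 0.76 -0.442 1.125
vertex 0.016 -0.424 0.983
vertex 0.403 -2.107 0.773
endloop
endfacet
facet normal 0.094 0.919 -0.383
outer loop
vertex 0.016 -0.424 0.983
vertex 0.537 -0.793 0.227
vertex -0.423 -0.623 0.398
endloop
endfacet
facet normal -0.733 -0.248 0.634
outer loop
vertex 0.016 -0.424 0.983
vertex -0.423 -0.623 0.398
vertex 0.403 -2.107 0.773
endloop
endfacet
facet normal 0.095 0.919 -0.383
outer loop
vertex -0.423 -0.623 0.398
vertex 0.537 -0.793 0.227
vertex -0.299 -0.921 -0.287
endloop
endfacet
facet normal -0.878 -0.476 0.048
outer loop
vertex -0.423 -0.623 0.398
vertex -0.299 -0.921 -0.287
vertex 0.403 -2.107 0.773
endloop
endfacet
facet normal 0.094 0.919 -0.382
outer loop
vertex -0.299 -0.921 -0.287
vertex 0.537 -0.793 0.227
vertex 0.315 -1.144 -0.672
endloop
endfacet
facet normal -0.539 -0.716 -0.444
outer loop
vertex -0.299 -0.921 -0.287
vertex 0.315 -1.144 -0.672
vertex 0.403 -2.107 0.773
endloop
endfacet
facet normal 0.094 0.919 -0.382
outer loop
vertex 0.315 -1.144 -0.672
vertex 0.537 -0.793 0.227
vertex 1.059 -1.161 -0.53
endloop
endfacet
facet normal 0.087 -0.827 -0.556
outer loop
vertex 0.315 -1.144 -0.672
vertex 1.059 -1.161 -0.53
vertex 0.403 -2.107 0.773
endloop
endfacet
facet normal -0.047 0.277 -0.960
outer loop
vertex 1.895 2.615 -2.82
vertex 1.067 3.285 -2.586
vertex 2.152 3.381 -2.612
endloop
endfacet
facet normal 0.884 -0.373 0.282
outer loop
vertex 1.895 2.615 -2.82
vertex 2.152 3.381 -2.612
vertex 1.173 2.675 -0.474
endloop
endfacet
facet normal -0.047 0.277 -0.960
outer loop
vertex 2.152 3.381 -2.612
vertex 1.067 3.285 -2.586
vertex 1.774 4.09 -2.389
endloop
endfacet
facet normal 0.829 0.292 0.476
outer loop
vertex 2.152 3.381 -2.612
vertex 1.774 4.09 -2.389
vertex 1.173 2.675 -0.474
endloop
endfacet
facet normal -0.048 0.277 -0.960
outer loop
vertex 1.774 4.09 -2.389
vertex 1.067 3.285 -2.586
vertex 0.982 4.327 -2.281
endloop
endfacet
facet normal 0.301 0.720 0.626
outer loop
vertex 1.774 4.09 -2.389
vertex 0.982 4.327 -2.281
vertex 1.173 2.675 -0.474
endloop
endfacet
facet normal -0.049 0.277 -0.960
outer loop
vertex 0.982 4.327 -2.281
vertex 1.067 3.285 -2.586
vertex 0.239 3.954 -2.351
endloop
endfacet
facet normal -0.391 0.658 0.643
outer loop
vertex 0.982 4.327 -2.281
vertex 0.239 3.954 -2.351
vertex 1.173 2.675 -0.474
endloop
endfacet
facet normal -0.049 0.277 -0.960
outer loop
vertex 0.239 3.954 -2.351
vertex 1.067 3.285 -2.586
vertex -0.018 3.188 -2.559
endloop
endfacet
facet normal -0.844 0.143 0.517
outer loop
vertex 0.239 3.954 -2.351
vertex -0.018 3.188 -2.559
vertex 1.173 2.675 -0.474
endloop
endfacet
facet normal -0.049 0.277 -0.960
outer loop
vertex -0.018 3.188 -2.559
vertex 1.067 3.285 -2.586
vertex 0.36 2.479 -2.783
endloop
endfacet
facet normal -0.789 -0.523 0.322
outer loop
vertex -0.018 3.188 -2.559
vertex 0.36 2.479 -2.783
vertex 1.173 2.675 -0.474
endloop
endfacet
facet normal -0.048 0.277 -0.960
outer loop
vertex 0.36 2.479 -2.783
vertex 1.067 3.285 -2.586
vertex 1.152 2.242 -2.891
endloop
endfacet
facet normal -0.261 -0.950 0.172
outer loop
vertex 0.36 2.479 -2.783
vertex 1.152 2.242 -2.891
vertex 1.173 2.675 -0.474
endloop
endfacet
facet normal -0.047 0.277 -0.960
outer loop
vertex 1.152 2.242 -2.891
vertex 1.067 3.285 -2.586
vertex 1.895 2.615 -2.82
endloop
endfacet
facet normal 0.431 -0.889 0.155
outer loop
vertex 1.152 2.242 -2.891
vertex 1.895 2.615 -2.82
vertex 1.173 2.675 -0.474
endloop
endfacet

endsolid


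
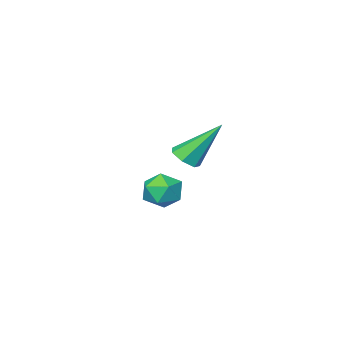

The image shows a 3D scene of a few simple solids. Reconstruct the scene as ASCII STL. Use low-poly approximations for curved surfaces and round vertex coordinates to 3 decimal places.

solid 
facet normal -0.606 -0.136 0.783
outer loop
vertex -3.182 -0.386 -0.69
vertex -3.146 -1.083 -0.783
vertex -2.68 -0.758 -0.366
endloop
endfacet
facet normal -0.217 0.458 0.862
outer loop
vertex -3.182 -0.386 -0.69
vertex -2.68 -0.758 -0.366
vertex -2.524 -0.136 -0.657
endloop
endfacet
facet normal -0.351 0.884 0.307
outer loop
vertex -3.182 -0.386 -0.69
vertex -2.524 -0.136 -0.657
vertex -2.894 -0.076 -1.253
endloop
endfacet
facet normal -0.823 0.557 -0.114
outer loop
vertex -3.182 -0.386 -0.69
vertex -2.894 -0.076 -1.253
vertex -3.279 -0.661 -1.331
endloop
endfacet
facet normal -0.981 -0.075 0.180
outer loop
vertex -3.182 -0.386 -0.69
vertex -3.279 -0.661 -1.331
vertex -3.146 -1.083 -0.783
endloop
endfacet
facet normal 0.472 0.274 0.838
outer loop
vertex -2.524 -0.136 -0.657
vertex -2.68 -0.758 -0.366
vertex -2.081 -0.679 -0.729
endloop
endfacet
facet normal -0.157 -0.686 0.711
outer loop
vertex -2.68 -0.758 -0.366
vertex -3.146 -1.083 -0.783
vertex -2.466 -1.264 -0.807
endloop
endfacet
facet normal -0.764 -0.588 -0.267
outer loop
vertex -3.146 -1.083 -0.783
vertex -3.279 -0.661 -1.331
vertex -2.836 -1.204 -1.403
endloop
endfacet
facet normal -0.508 0.434 -0.744
outer loop
vertex -3.279 -0.661 -1.331
vertex -2.894 -0.076 -1.253
vertex -2.68 -0.582 -1.694
endloop
endfacet
facet normal 0.255 0.965 -0.061
outer loop
vertex -2.894 -0.076 -1.253
vertex -2.524 -0.136 -0.657
vertex -2.214 -0.257 -1.277
endloop
endfacet
facet normal 0.823 -0.557 0.114
outer loop
vertex -2.178 -0.954 -1.37
vertex -2.081 -0.679 -0.729
vertex -2.466 -1.264 -0.807
endloop
endfacet
facet normal 0.351 -0.884 -0.307
outer loop
vertex -2.178 -0.954 -1.37
vertex -2.466 -1.264 -0.807
vertex -2.836 -1.204 -1.403
endloop
endfacet
facet normal 0.217 -0.458 -0.862
outer loop
vertex -2.178 -0.954 -1.37
vertex -2.836 -1.204 -1.403
vertex -2.68 -0.582 -1.694
endloop
endfacet
facet normal 0.606 0.136 -0.783
outer loop
vertex -2.178 -0.954 -1.37
vertex -2.68 -0.582 -1.694
vertex -2.214 -0.257 -1.277
endloop
endfacet
facet normal 0.981 0.075 -0.180
outer loop
vertex -2.178 -0.954 -1.37
vertex -2.214 -0.257 -1.277
vertex -2.081 -0.679 -0.729
endloop
endfacet
facet normal 0.508 -0.434 0.744
outer loop
vertex -2.466 -1.264 -0.807
vertex -2.081 -0.679 -0.729
vertex -2.68 -0.758 -0.366
endloop
endfacet
facet normal -0.255 -0.965 0.061
outer loop
vertex -2.836 -1.204 -1.403
vertex -2.466 -1.264 -0.807
vertex -3.146 -1.083 -0.783
endloop
endfacet
facet normal -0.472 -0.274 -0.838
outer loop
vertex -2.68 -0.582 -1.694
vertex -2.836 -1.204 -1.403
vertex -3.279 -0.661 -1.331
endloop
endfacet
facet normal 0.157 0.686 -0.711
outer loop
vertex -2.214 -0.257 -1.277
vertex -2.68 -0.582 -1.694
vertex -2.894 -0.076 -1.253
endloop
endfacet
facet normal 0.764 0.588 0.267
outer loop
vertex -2.081 -0.679 -0.729
vertex -2.214 -0.257 -1.277
vertex -2.524 -0.136 -0.657
endloop
endfacet
facet normal 0.493 -0.378 -0.783
outer loop
vertex -0.625 2.656 2.06
vertex -1.04 2.691 1.782
vertex -0.678 3.03 1.846
endloop
endfacet
facet normal 0.692 0.430 0.580
outer loop
vertex -0.625 2.656 2.06
vertex -0.678 3.03 1.846
vertex -1.82 3.289 3.018
endloop
endfacet
facet normal 0.493 -0.379 -0.783
outer loop
vertex -0.678 3.03 1.846
vertex -1.04 2.691 1.782
vertex -1.003 3.149 1.584
endloop
endfacet
facet normal 0.291 0.954 0.073
outer loop
vertex -0.678 3.03 1.846
vertex -1.003 3.149 1.584
vertex -1.82 3.289 3.018
endloop
endfacet
facet normal 0.495 -0.378 -0.782
outer loop
vertex -1.003 3.149 1.584
vertex -1.04 2.691 1.782
vertex -1.355 2.922 1.471
endloop
endfacet
facet normal -0.435 0.838 -0.329
outer loop
vertex -1.003 3.149 1.584
vertex -1.355 2.922 1.471
vertex -1.82 3.289 3.018
endloop
endfacet
facet normal 0.495 -0.379 -0.782
outer loop
vertex -1.355 2.922 1.471
vertex -1.04 2.691 1.782
vertex -1.47 2.522 1.592
endloop
endfacet
facet normal -0.932 0.171 -0.321
outer loop
vertex -1.355 2.922 1.471
vertex -1.47 2.522 1.592
vertex -1.82 3.289 3.018
endloop
endfacet
facet normal 0.494 -0.378 -0.783
outer loop
vertex -1.47 2.522 1.592
vertex -1.04 2.691 1.782
vertex -1.261 2.249 1.856
endloop
endfacet
facet normal -0.831 -0.548 0.091
outer loop
vertex -1.47 2.522 1.592
vertex -1.261 2.249 1.856
vertex -1.82 3.289 3.018
endloop
endfacet
facet normal 0.494 -0.378 -0.783
outer loop
vertex -1.261 2.249 1.856
vertex -1.04 2.691 1.782
vertex -0.885 2.309 2.064
endloop
endfacet
facet normal -0.206 -0.776 0.596
outer loop
vertex -1.261 2.249 1.856
vertex -0.885 2.309 2.064
vertex -1.82 3.289 3.018
endloop
endfacet
facet normal 0.493 -0.378 -0.783
outer loop
vertex -0.885 2.309 2.064
vertex -1.04 2.691 1.782
vertex -0.625 2.656 2.06
endloop
endfacet
facet normal 0.470 -0.343 0.813
outer loop
vertex -0.885 2.309 2.064
vertex -0.625 2.656 2.06
vertex -1.82 3.289 3.018
endloop
endfacet

endsolid


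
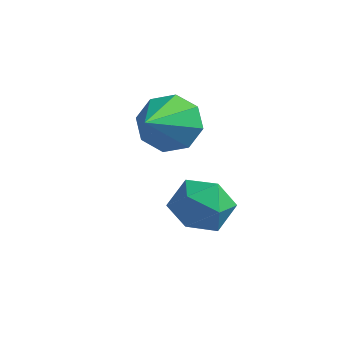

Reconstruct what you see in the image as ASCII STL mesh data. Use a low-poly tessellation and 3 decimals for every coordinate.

solid 
facet normal -0.981 0.062 0.185
outer loop
vertex -0.467 2.139 -1.438
vertex -0.471 1.385 -1.208
vertex -0.336 1.956 -0.683
endloop
endfacet
facet normal -0.663 0.693 0.283
outer loop
vertex -0.467 2.139 -1.438
vertex -0.336 1.956 -0.683
vertex 0.097 2.514 -1.034
endloop
endfacet
facet normal -0.348 0.878 -0.330
outer loop
vertex -0.467 2.139 -1.438
vertex 0.097 2.514 -1.034
vertex 0.229 2.287 -1.778
endloop
endfacet
facet normal -0.470 0.359 -0.806
outer loop
vertex -0.467 2.139 -1.438
vertex 0.229 2.287 -1.778
vertex -0.121 1.589 -1.885
endloop
endfacet
facet normal -0.861 -0.144 -0.488
outer loop
vertex -0.467 2.139 -1.438
vertex -0.121 1.589 -1.885
vertex -0.471 1.385 -1.208
endloop
endfacet
facet normal -0.156 0.610 0.777
outer loop
vertex 0.097 2.514 -1.034
vertex -0.336 1.956 -0.683
vertex 0.441 1.991 -0.555
endloop
endfacet
facet normal -0.669 -0.411 0.619
outer loop
vertex -0.336 1.956 -0.683
vertex -0.471 1.385 -1.208
vertex 0.091 1.293 -0.662
endloop
endfacet
facet normal -0.476 -0.743 -0.470
outer loop
vertex -0.471 1.385 -1.208
vertex -0.121 1.589 -1.885
vertex 0.223 1.066 -1.406
endloop
endfacet
facet normal 0.159 0.071 -0.985
outer loop
vertex -0.121 1.589 -1.885
vertex 0.229 2.287 -1.778
vertex 0.656 1.624 -1.757
endloop
endfacet
facet normal 0.357 0.909 -0.214
outer loop
vertex 0.229 2.287 -1.778
vertex 0.097 2.514 -1.034
vertex 0.791 2.195 -1.232
endloop
endfacet
facet normal 0.470 -0.359 0.806
outer loop
vertex 0.787 1.441 -1.002
vertex 0.441 1.991 -0.555
vertex 0.091 1.293 -0.662
endloop
endfacet
facet normal 0.348 -0.878 0.330
outer loop
vertex 0.787 1.441 -1.002
vertex 0.091 1.293 -0.662
vertex 0.223 1.066 -1.406
endloop
endfacet
facet normal 0.663 -0.693 -0.283
outer loop
vertex 0.787 1.441 -1.002
vertex 0.223 1.066 -1.406
vertex 0.656 1.624 -1.757
endloop
endfacet
facet normal 0.981 -0.062 -0.185
outer loop
vertex 0.787 1.441 -1.002
vertex 0.656 1.624 -1.757
vertex 0.791 2.195 -1.232
endloop
endfacet
facet normal 0.861 0.144 0.488
outer loop
vertex 0.787 1.441 -1.002
vertex 0.791 2.195 -1.232
vertex 0.441 1.991 -0.555
endloop
endfacet
facet normal -0.159 -0.071 0.985
outer loop
vertex 0.091 1.293 -0.662
vertex 0.441 1.991 -0.555
vertex -0.336 1.956 -0.683
endloop
endfacet
facet normal -0.357 -0.909 0.214
outer loop
vertex 0.223 1.066 -1.406
vertex 0.091 1.293 -0.662
vertex -0.471 1.385 -1.208
endloop
endfacet
facet normal 0.156 -0.610 -0.777
outer loop
vertex 0.656 1.624 -1.757
vertex 0.223 1.066 -1.406
vertex -0.121 1.589 -1.885
endloop
endfacet
facet normal 0.669 0.411 -0.619
outer loop
vertex 0.791 2.195 -1.232
vertex 0.656 1.624 -1.757
vertex 0.229 2.287 -1.778
endloop
endfacet
facet normal 0.476 0.743 0.470
outer loop
vertex 0.441 1.991 -0.555
vertex 0.791 2.195 -1.232
vertex 0.097 2.514 -1.034
endloop
endfacet
facet normal -0.125 0.848 -0.515
outer loop
vertex -0.055 2.206 0.884
vertex -0.815 2.085 0.869
vertex -0.332 2.446 1.346
endloop
endfacet
facet normal 0.845 -0.051 0.533
outer loop
vertex -0.055 2.206 0.884
vertex -0.332 2.446 1.346
vertex -0.625 0.795 1.651
endloop
endfacet
facet normal -0.126 0.848 -0.514
outer loop
vertex -0.332 2.446 1.346
vertex -0.815 2.085 0.869
vertex -0.891 2.474 1.529
endloop
endfacet
facet normal 0.314 0.118 0.942
outer loop
vertex -0.332 2.446 1.346
vertex -0.891 2.474 1.529
vertex -0.625 0.795 1.651
endloop
endfacet
facet normal -0.125 0.848 -0.514
outer loop
vertex -0.891 2.474 1.529
vertex -0.815 2.085 0.869
vertex -1.407 2.274 1.325
endloop
endfacet
facet normal -0.371 0.009 0.929
outer loop
vertex -0.891 2.474 1.529
vertex -1.407 2.274 1.325
vertex -0.625 0.795 1.651
endloop
endfacet
facet normal -0.125 0.848 -0.514
outer loop
vertex -1.407 2.274 1.325
vertex -0.815 2.085 0.869
vertex -1.576 1.963 0.853
endloop
endfacet
facet normal -0.807 -0.317 0.498
outer loop
vertex -1.407 2.274 1.325
vertex -1.576 1.963 0.853
vertex -0.625 0.795 1.651
endloop
endfacet
facet normal -0.125 0.848 -0.515
outer loop
vertex -1.576 1.963 0.853
vertex -0.815 2.085 0.869
vertex -1.299 1.723 0.391
endloop
endfacet
facet normal -0.739 -0.667 -0.096
outer loop
vertex -1.576 1.963 0.853
vertex -1.299 1.723 0.391
vertex -0.625 0.795 1.651
endloop
endfacet
facet normal -0.125 0.848 -0.515
outer loop
vertex -1.299 1.723 0.391
vertex -0.815 2.085 0.869
vertex -0.74 1.695 0.209
endloop
endfacet
facet normal -0.207 -0.837 -0.506
outer loop
vertex -1.299 1.723 0.391
vertex -0.74 1.695 0.209
vertex -0.625 0.795 1.651
endloop
endfacet
facet normal -0.125 0.848 -0.515
outer loop
vertex -0.74 1.695 0.209
vertex -0.815 2.085 0.869
vertex -0.224 1.895 0.413
endloop
endfacet
facet normal 0.477 -0.728 -0.492
outer loop
vertex -0.74 1.695 0.209
vertex -0.224 1.895 0.413
vertex -0.625 0.795 1.651
endloop
endfacet
facet normal -0.125 0.848 -0.515
outer loop
vertex -0.224 1.895 0.413
vertex -0.815 2.085 0.869
vertex -0.055 2.206 0.884
endloop
endfacet
facet normal 0.913 -0.403 -0.062
outer loop
vertex -0.224 1.895 0.413
vertex -0.055 2.206 0.884
vertex -0.625 0.795 1.651
endloop
endfacet

endsolid


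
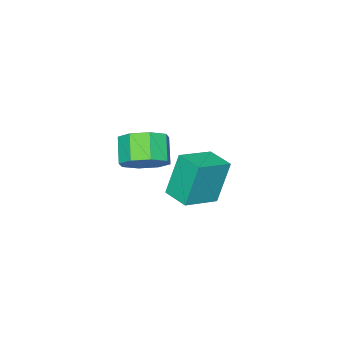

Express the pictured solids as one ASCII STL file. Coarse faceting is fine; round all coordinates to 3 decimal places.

solid 
facet normal 0.514 0.520 -0.682
outer loop
vertex 3.05 -2.762 3.548
vertex 2.286 -2.2 3.401
vertex 3.043 -2.175 3.99
endloop
endfacet
facet normal 0.858 -0.303 0.415
outer loop
vertex 3.05 -2.762 3.548
vertex 3.043 -2.175 3.99
vertex 2.418 -3.402 4.387
endloop
endfacet
facet normal 0.858 -0.303 0.415
outer loop
vertex 2.418 -3.402 4.387
vertex 3.043 -2.175 3.99
vertex 2.411 -2.815 4.829
endloop
endfacet
facet normal -0.514 -0.520 0.682
outer loop
vertex 2.418 -3.402 4.387
vertex 2.411 -2.815 4.829
vertex 1.654 -2.84 4.239
endloop
endfacet
facet normal 0.514 0.520 -0.682
outer loop
vertex 3.043 -2.175 3.99
vertex 2.286 -2.2 3.401
vertex 2.593 -1.603 4.087
endloop
endfacet
facet normal 0.600 0.350 0.719
outer loop
vertex 3.043 -2.175 3.99
vertex 2.593 -1.603 4.087
vertex 2.411 -2.815 4.829
endloop
endfacet
facet normal 0.600 0.350 0.719
outer loop
vertex 2.411 -2.815 4.829
vertex 2.593 -1.603 4.087
vertex 1.961 -2.243 4.926
endloop
endfacet
facet normal -0.514 -0.520 0.682
outer loop
vertex 2.411 -2.815 4.829
vertex 1.961 -2.243 4.926
vertex 1.654 -2.84 4.239
endloop
endfacet
facet normal 0.513 0.520 -0.683
outer loop
vertex 2.593 -1.603 4.087
vertex 2.286 -2.2 3.401
vertex 1.962 -1.381 3.782
endloop
endfacet
facet normal -0.010 0.799 0.602
outer loop
vertex 2.593 -1.603 4.087
vertex 1.962 -1.381 3.782
vertex 1.961 -2.243 4.926
endloop
endfacet
facet normal -0.009 0.799 0.602
outer loop
vertex 1.961 -2.243 4.926
vertex 1.962 -1.381 3.782
vertex 1.33 -2.02 4.621
endloop
endfacet
facet normal -0.514 -0.521 0.682
outer loop
vertex 1.961 -2.243 4.926
vertex 1.33 -2.02 4.621
vertex 1.654 -2.84 4.239
endloop
endfacet
facet normal 0.515 0.521 -0.681
outer loop
vertex 1.962 -1.381 3.782
vertex 2.286 -2.2 3.401
vertex 1.522 -1.638 3.253
endloop
endfacet
facet normal -0.613 0.779 0.131
outer loop
vertex 1.962 -1.381 3.782
vertex 1.522 -1.638 3.253
vertex 1.33 -2.02 4.621
endloop
endfacet
facet normal -0.614 0.778 0.131
outer loop
vertex 1.33 -2.02 4.621
vertex 1.522 -1.638 3.253
vertex 0.89 -2.278 4.092
endloop
endfacet
facet normal -0.514 -0.521 0.682
outer loop
vertex 1.33 -2.02 4.621
vertex 0.89 -2.278 4.092
vertex 1.654 -2.84 4.239
endloop
endfacet
facet normal 0.514 0.520 -0.682
outer loop
vertex 1.522 -1.638 3.253
vertex 2.286 -2.2 3.401
vertex 1.529 -2.225 2.811
endloop
endfacet
facet normal -0.858 0.303 -0.415
outer loop
vertex 1.522 -1.638 3.253
vertex 1.529 -2.225 2.811
vertex 0.89 -2.278 4.092
endloop
endfacet
facet normal -0.858 0.303 -0.415
outer loop
vertex 0.89 -2.278 4.092
vertex 1.529 -2.225 2.811
vertex 0.897 -2.865 3.65
endloop
endfacet
facet normal -0.514 -0.520 0.682
outer loop
vertex 0.89 -2.278 4.092
vertex 0.897 -2.865 3.65
vertex 1.654 -2.84 4.239
endloop
endfacet
facet normal 0.514 0.520 -0.682
outer loop
vertex 1.529 -2.225 2.811
vertex 2.286 -2.2 3.401
vertex 1.979 -2.797 2.714
endloop
endfacet
facet normal -0.600 -0.350 -0.719
outer loop
vertex 1.529 -2.225 2.811
vertex 1.979 -2.797 2.714
vertex 0.897 -2.865 3.65
endloop
endfacet
facet normal -0.600 -0.350 -0.719
outer loop
vertex 0.897 -2.865 3.65
vertex 1.979 -2.797 2.714
vertex 1.347 -3.437 3.553
endloop
endfacet
facet normal -0.514 -0.520 0.682
outer loop
vertex 0.897 -2.865 3.65
vertex 1.347 -3.437 3.553
vertex 1.654 -2.84 4.239
endloop
endfacet
facet normal 0.514 0.521 -0.682
outer loop
vertex 1.979 -2.797 2.714
vertex 2.286 -2.2 3.401
vertex 2.61 -3.02 3.019
endloop
endfacet
facet normal 0.009 -0.798 -0.602
outer loop
vertex 1.979 -2.797 2.714
vertex 2.61 -3.02 3.019
vertex 1.347 -3.437 3.553
endloop
endfacet
facet normal 0.010 -0.799 -0.601
outer loop
vertex 1.347 -3.437 3.553
vertex 2.61 -3.02 3.019
vertex 1.978 -3.659 3.858
endloop
endfacet
facet normal -0.513 -0.520 0.683
outer loop
vertex 1.347 -3.437 3.553
vertex 1.978 -3.659 3.858
vertex 1.654 -2.84 4.239
endloop
endfacet
facet normal 0.514 0.521 -0.682
outer loop
vertex 2.61 -3.02 3.019
vertex 2.286 -2.2 3.401
vertex 3.05 -2.762 3.548
endloop
endfacet
facet normal 0.614 -0.779 -0.131
outer loop
vertex 2.61 -3.02 3.019
vertex 3.05 -2.762 3.548
vertex 1.978 -3.659 3.858
endloop
endfacet
facet normal 0.613 -0.779 -0.132
outer loop
vertex 1.978 -3.659 3.858
vertex 3.05 -2.762 3.548
vertex 2.418 -3.402 4.387
endloop
endfacet
facet normal -0.515 -0.521 0.681
outer loop
vertex 1.978 -3.659 3.858
vertex 2.418 -3.402 4.387
vertex 1.654 -2.84 4.239
endloop
endfacet
facet normal -0.944 0.148 -0.295
outer loop
vertex -3.057 -3.661 0.637
vertex -2.851 -2.449 0.585
vertex -2.475 -3.843 -1.32
endloop
endfacet
facet normal -0.167 -0.985 0.042
outer loop
vertex -0.889 -4.091 -0.825
vertex -3.057 -3.661 0.637
vertex -2.475 -3.843 -1.32
endloop
endfacet
facet normal -0.944 0.148 -0.295
outer loop
vertex -2.475 -3.843 -1.32
vertex -2.851 -2.449 0.585
vertex -2.269 -2.631 -1.372
endloop
endfacet
facet normal 0.284 -0.089 -0.955
outer loop
vertex -2.269 -2.631 -1.372
vertex -0.889 -4.091 -0.825
vertex -2.475 -3.843 -1.32
endloop
endfacet
facet normal -0.284 0.089 0.955
outer loop
vertex -3.057 -3.661 0.637
vertex -1.265 -2.697 1.08
vertex -2.851 -2.449 0.585
endloop
endfacet
facet normal -0.167 -0.985 0.042
outer loop
vertex -1.471 -3.909 1.132
vertex -3.057 -3.661 0.637
vertex -0.889 -4.091 -0.825
endloop
endfacet
facet normal -0.284 0.089 0.955
outer loop
vertex -1.471 -3.909 1.132
vertex -1.265 -2.697 1.08
vertex -3.057 -3.661 0.637
endloop
endfacet
facet normal 0.167 0.985 -0.042
outer loop
vertex -2.851 -2.449 0.585
vertex -1.265 -2.697 1.08
vertex -2.269 -2.631 -1.372
endloop
endfacet
facet normal 0.284 -0.089 -0.955
outer loop
vertex -0.683 -2.879 -0.877
vertex -0.889 -4.091 -0.825
vertex -2.269 -2.631 -1.372
endloop
endfacet
facet normal 0.167 0.985 -0.042
outer loop
vertex -2.269 -2.631 -1.372
vertex -1.265 -2.697 1.08
vertex -0.683 -2.879 -0.877
endloop
endfacet
facet normal 0.944 -0.148 0.295
outer loop
vertex -0.683 -2.879 -0.877
vertex -1.471 -3.909 1.132
vertex -0.889 -4.091 -0.825
endloop
endfacet
facet normal 0.944 -0.148 0.295
outer loop
vertex -1.265 -2.697 1.08
vertex -1.471 -3.909 1.132
vertex -0.683 -2.879 -0.877
endloop
endfacet

endsolid


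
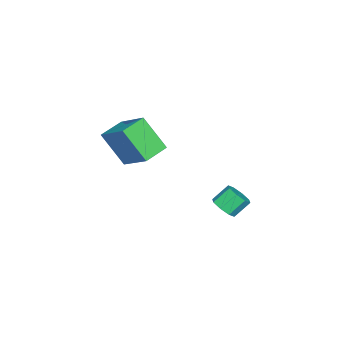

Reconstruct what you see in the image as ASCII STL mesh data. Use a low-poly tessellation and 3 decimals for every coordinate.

solid 
facet normal 0.516 -0.509 -0.689
outer loop
vertex -0.08 -0.575 -1.073
vertex -0.382 -0.225 -1.558
vertex 0.177 -0.148 -1.196
endloop
endfacet
facet normal 0.695 -0.221 0.685
outer loop
vertex -0.08 -0.575 -1.073
vertex 0.177 -0.148 -1.196
vertex -0.617 -0.045 -0.357
endloop
endfacet
facet normal 0.695 -0.221 0.685
outer loop
vertex -0.617 -0.045 -0.357
vertex 0.177 -0.148 -1.196
vertex -0.36 0.382 -0.48
endloop
endfacet
facet normal -0.517 0.509 0.688
outer loop
vertex -0.617 -0.045 -0.357
vertex -0.36 0.382 -0.48
vertex -0.918 0.305 -0.842
endloop
endfacet
facet normal 0.516 -0.510 -0.688
outer loop
vertex 0.177 -0.148 -1.196
vertex -0.382 -0.225 -1.558
vertex 0.107 0.233 -1.531
endloop
endfacet
facet normal 0.845 0.432 0.314
outer loop
vertex 0.177 -0.148 -1.196
vertex 0.107 0.233 -1.531
vertex -0.36 0.382 -0.48
endloop
endfacet
facet normal 0.845 0.432 0.314
outer loop
vertex -0.36 0.382 -0.48
vertex 0.107 0.233 -1.531
vertex -0.43 0.763 -0.815
endloop
endfacet
facet normal -0.517 0.510 0.688
outer loop
vertex -0.36 0.382 -0.48
vertex -0.43 0.763 -0.815
vertex -0.918 0.305 -0.842
endloop
endfacet
facet normal 0.516 -0.510 -0.689
outer loop
vertex 0.107 0.233 -1.531
vertex -0.382 -0.225 -1.558
vertex -0.25 0.346 -1.882
endloop
endfacet
facet normal 0.500 0.832 -0.241
outer loop
vertex 0.107 0.233 -1.531
vertex -0.25 0.346 -1.882
vertex -0.43 0.763 -0.815
endloop
endfacet
facet normal 0.500 0.832 -0.241
outer loop
vertex -0.43 0.763 -0.815
vertex -0.25 0.346 -1.882
vertex -0.787 0.876 -1.166
endloop
endfacet
facet normal -0.516 0.509 0.689
outer loop
vertex -0.43 0.763 -0.815
vertex -0.787 0.876 -1.166
vertex -0.918 0.305 -0.842
endloop
endfacet
facet normal 0.516 -0.510 -0.688
outer loop
vertex -0.25 0.346 -1.882
vertex -0.382 -0.225 -1.558
vertex -0.683 0.125 -2.043
endloop
endfacet
facet normal -0.137 0.744 -0.654
outer loop
vertex -0.25 0.346 -1.882
vertex -0.683 0.125 -2.043
vertex -0.787 0.876 -1.166
endloop
endfacet
facet normal -0.137 0.744 -0.654
outer loop
vertex -0.787 0.876 -1.166
vertex -0.683 0.125 -2.043
vertex -1.22 0.655 -1.327
endloop
endfacet
facet normal -0.516 0.509 0.689
outer loop
vertex -0.787 0.876 -1.166
vertex -1.22 0.655 -1.327
vertex -0.918 0.305 -0.842
endloop
endfacet
facet normal 0.517 -0.509 -0.688
outer loop
vertex -0.683 0.125 -2.043
vertex -0.382 -0.225 -1.558
vertex -0.94 -0.302 -1.92
endloop
endfacet
facet normal -0.695 0.221 -0.685
outer loop
vertex -0.683 0.125 -2.043
vertex -0.94 -0.302 -1.92
vertex -1.22 0.655 -1.327
endloop
endfacet
facet normal -0.695 0.221 -0.685
outer loop
vertex -1.22 0.655 -1.327
vertex -0.94 -0.302 -1.92
vertex -1.477 0.228 -1.204
endloop
endfacet
facet normal -0.516 0.509 0.689
outer loop
vertex -1.22 0.655 -1.327
vertex -1.477 0.228 -1.204
vertex -0.918 0.305 -0.842
endloop
endfacet
facet normal 0.517 -0.510 -0.688
outer loop
vertex -0.94 -0.302 -1.92
vertex -0.382 -0.225 -1.558
vertex -0.87 -0.683 -1.585
endloop
endfacet
facet normal -0.845 -0.432 -0.314
outer loop
vertex -0.94 -0.302 -1.92
vertex -0.87 -0.683 -1.585
vertex -1.477 0.228 -1.204
endloop
endfacet
facet normal -0.845 -0.432 -0.314
outer loop
vertex -1.477 0.228 -1.204
vertex -0.87 -0.683 -1.585
vertex -1.407 -0.153 -0.869
endloop
endfacet
facet normal -0.516 0.510 0.688
outer loop
vertex -1.477 0.228 -1.204
vertex -1.407 -0.153 -0.869
vertex -0.918 0.305 -0.842
endloop
endfacet
facet normal 0.516 -0.509 -0.689
outer loop
vertex -0.87 -0.683 -1.585
vertex -0.382 -0.225 -1.558
vertex -0.513 -0.796 -1.234
endloop
endfacet
facet normal -0.500 -0.832 0.241
outer loop
vertex -0.87 -0.683 -1.585
vertex -0.513 -0.796 -1.234
vertex -1.407 -0.153 -0.869
endloop
endfacet
facet normal -0.500 -0.832 0.241
outer loop
vertex -1.407 -0.153 -0.869
vertex -0.513 -0.796 -1.234
vertex -1.05 -0.266 -0.518
endloop
endfacet
facet normal -0.516 0.510 0.689
outer loop
vertex -1.407 -0.153 -0.869
vertex -1.05 -0.266 -0.518
vertex -0.918 0.305 -0.842
endloop
endfacet
facet normal 0.516 -0.509 -0.689
outer loop
vertex -0.513 -0.796 -1.234
vertex -0.382 -0.225 -1.558
vertex -0.08 -0.575 -1.073
endloop
endfacet
facet normal 0.137 -0.744 0.654
outer loop
vertex -0.513 -0.796 -1.234
vertex -0.08 -0.575 -1.073
vertex -1.05 -0.266 -0.518
endloop
endfacet
facet normal 0.137 -0.744 0.654
outer loop
vertex -1.05 -0.266 -0.518
vertex -0.08 -0.575 -1.073
vertex -0.617 -0.045 -0.357
endloop
endfacet
facet normal -0.516 0.510 0.688
outer loop
vertex -1.05 -0.266 -0.518
vertex -0.617 -0.045 -0.357
vertex -0.918 0.305 -0.842
endloop
endfacet
facet normal -0.918 0.349 0.190
outer loop
vertex 2.114 -2.898 5.15
vertex 2.226 -1.787 3.65
vertex 1.376 -4.261 4.085
endloop
endfacet
facet normal -0.060 -0.594 0.802
outer loop
vertex 2.514 -4.693 3.85
vertex 2.114 -2.898 5.15
vertex 1.376 -4.261 4.085
endloop
endfacet
facet normal -0.918 0.349 0.190
outer loop
vertex 1.376 -4.261 4.085
vertex 2.226 -1.787 3.65
vertex 1.488 -3.15 2.585
endloop
endfacet
facet normal -0.392 -0.725 -0.566
outer loop
vertex 1.488 -3.15 2.585
vertex 2.514 -4.693 3.85
vertex 1.376 -4.261 4.085
endloop
endfacet
facet normal 0.392 0.725 0.566
outer loop
vertex 2.114 -2.898 5.15
vertex 3.364 -2.219 3.415
vertex 2.226 -1.787 3.65
endloop
endfacet
facet normal -0.060 -0.594 0.802
outer loop
vertex 3.252 -3.33 4.915
vertex 2.114 -2.898 5.15
vertex 2.514 -4.693 3.85
endloop
endfacet
facet normal 0.392 0.725 0.566
outer loop
vertex 3.252 -3.33 4.915
vertex 3.364 -2.219 3.415
vertex 2.114 -2.898 5.15
endloop
endfacet
facet normal 0.060 0.594 -0.802
outer loop
vertex 2.226 -1.787 3.65
vertex 3.364 -2.219 3.415
vertex 1.488 -3.15 2.585
endloop
endfacet
facet normal -0.392 -0.725 -0.566
outer loop
vertex 2.626 -3.582 2.35
vertex 2.514 -4.693 3.85
vertex 1.488 -3.15 2.585
endloop
endfacet
facet normal 0.060 0.594 -0.802
outer loop
vertex 1.488 -3.15 2.585
vertex 3.364 -2.219 3.415
vertex 2.626 -3.582 2.35
endloop
endfacet
facet normal 0.918 -0.349 -0.190
outer loop
vertex 2.626 -3.582 2.35
vertex 3.252 -3.33 4.915
vertex 2.514 -4.693 3.85
endloop
endfacet
facet normal 0.918 -0.349 -0.190
outer loop
vertex 3.364 -2.219 3.415
vertex 3.252 -3.33 4.915
vertex 2.626 -3.582 2.35
endloop
endfacet

endsolid


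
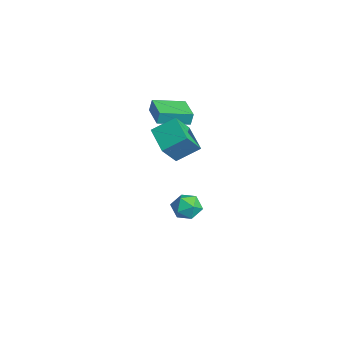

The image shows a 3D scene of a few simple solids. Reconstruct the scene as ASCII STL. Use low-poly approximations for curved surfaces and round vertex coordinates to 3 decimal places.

solid 
facet normal 0.353 0.187 0.917
outer loop
vertex -2.196 0.634 -3.042
vertex -1.999 -0.348 -2.918
vertex -1.298 0.262 -3.312
endloop
endfacet
facet normal 0.455 0.746 0.486
outer loop
vertex -2.196 0.634 -3.042
vertex -1.298 0.262 -3.312
vertex -1.765 0.932 -3.904
endloop
endfacet
facet normal -0.181 0.954 0.239
outer loop
vertex -2.196 0.634 -3.042
vertex -1.765 0.932 -3.904
vertex -2.755 0.737 -3.877
endloop
endfacet
facet normal -0.678 0.522 0.518
outer loop
vertex -2.196 0.634 -3.042
vertex -2.755 0.737 -3.877
vertex -2.899 -0.055 -3.267
endloop
endfacet
facet normal -0.347 0.049 0.936
outer loop
vertex -2.196 0.634 -3.042
vertex -2.899 -0.055 -3.267
vertex -1.999 -0.348 -2.918
endloop
endfacet
facet normal 0.846 0.528 -0.070
outer loop
vertex -1.765 0.932 -3.904
vertex -1.298 0.262 -3.312
vertex -1.301 0.135 -4.313
endloop
endfacet
facet normal 0.681 -0.376 0.629
outer loop
vertex -1.298 0.262 -3.312
vertex -1.999 -0.348 -2.918
vertex -1.445 -0.657 -3.703
endloop
endfacet
facet normal -0.451 -0.601 0.659
outer loop
vertex -1.999 -0.348 -2.918
vertex -2.899 -0.055 -3.267
vertex -2.435 -0.852 -3.676
endloop
endfacet
facet normal -0.986 0.165 -0.018
outer loop
vertex -2.899 -0.055 -3.267
vertex -2.755 0.737 -3.877
vertex -2.902 -0.182 -4.268
endloop
endfacet
facet normal -0.183 0.864 -0.469
outer loop
vertex -2.755 0.737 -3.877
vertex -1.765 0.932 -3.904
vertex -2.201 0.428 -4.662
endloop
endfacet
facet normal 0.678 -0.522 -0.518
outer loop
vertex -2.004 -0.554 -4.538
vertex -1.301 0.135 -4.313
vertex -1.445 -0.657 -3.703
endloop
endfacet
facet normal 0.181 -0.954 -0.239
outer loop
vertex -2.004 -0.554 -4.538
vertex -1.445 -0.657 -3.703
vertex -2.435 -0.852 -3.676
endloop
endfacet
facet normal -0.455 -0.746 -0.486
outer loop
vertex -2.004 -0.554 -4.538
vertex -2.435 -0.852 -3.676
vertex -2.902 -0.182 -4.268
endloop
endfacet
facet normal -0.353 -0.187 -0.917
outer loop
vertex -2.004 -0.554 -4.538
vertex -2.902 -0.182 -4.268
vertex -2.201 0.428 -4.662
endloop
endfacet
facet normal 0.347 -0.049 -0.936
outer loop
vertex -2.004 -0.554 -4.538
vertex -2.201 0.428 -4.662
vertex -1.301 0.135 -4.313
endloop
endfacet
facet normal 0.986 -0.165 0.018
outer loop
vertex -1.445 -0.657 -3.703
vertex -1.301 0.135 -4.313
vertex -1.298 0.262 -3.312
endloop
endfacet
facet normal 0.183 -0.864 0.469
outer loop
vertex -2.435 -0.852 -3.676
vertex -1.445 -0.657 -3.703
vertex -1.999 -0.348 -2.918
endloop
endfacet
facet normal -0.846 -0.528 0.070
outer loop
vertex -2.902 -0.182 -4.268
vertex -2.435 -0.852 -3.676
vertex -2.899 -0.055 -3.267
endloop
endfacet
facet normal -0.681 0.376 -0.629
outer loop
vertex -2.201 0.428 -4.662
vertex -2.902 -0.182 -4.268
vertex -2.755 0.737 -3.877
endloop
endfacet
facet normal 0.451 0.601 -0.659
outer loop
vertex -1.301 0.135 -4.313
vertex -2.201 0.428 -4.662
vertex -1.765 0.932 -3.904
endloop
endfacet
facet normal -0.332 0.547 -0.768
outer loop
vertex -1.226 -1.45 2.623
vertex -1.059 -0.08 3.527
vertex 0.574 -1.25 1.987
endloop
endfacet
facet normal -0.101 -0.831 -0.548
outer loop
vertex 1.139 -2.18 3.293
vertex -1.226 -1.45 2.623
vertex 0.574 -1.25 1.987
endloop
endfacet
facet normal -0.333 0.547 -0.768
outer loop
vertex 0.574 -1.25 1.987
vertex -1.059 -0.08 3.527
vertex 0.741 0.121 2.891
endloop
endfacet
facet normal 0.938 0.104 -0.331
outer loop
vertex 0.741 0.121 2.891
vertex 1.139 -2.18 3.293
vertex 0.574 -1.25 1.987
endloop
endfacet
facet normal -0.938 -0.104 0.331
outer loop
vertex -1.226 -1.45 2.623
vertex -0.494 -1.01 4.833
vertex -1.059 -0.08 3.527
endloop
endfacet
facet normal -0.101 -0.830 -0.548
outer loop
vertex -0.661 -2.381 3.929
vertex -1.226 -1.45 2.623
vertex 1.139 -2.18 3.293
endloop
endfacet
facet normal -0.938 -0.104 0.331
outer loop
vertex -0.661 -2.381 3.929
vertex -0.494 -1.01 4.833
vertex -1.226 -1.45 2.623
endloop
endfacet
facet normal 0.101 0.831 0.548
outer loop
vertex -1.059 -0.08 3.527
vertex -0.494 -1.01 4.833
vertex 0.741 0.121 2.891
endloop
endfacet
facet normal 0.938 0.104 -0.331
outer loop
vertex 1.306 -0.81 4.197
vertex 1.139 -2.18 3.293
vertex 0.741 0.121 2.891
endloop
endfacet
facet normal 0.101 0.830 0.548
outer loop
vertex 0.741 0.121 2.891
vertex -0.494 -1.01 4.833
vertex 1.306 -0.81 4.197
endloop
endfacet
facet normal 0.332 -0.547 0.768
outer loop
vertex 1.306 -0.81 4.197
vertex -0.661 -2.381 3.929
vertex 1.139 -2.18 3.293
endloop
endfacet
facet normal 0.332 -0.547 0.768
outer loop
vertex -0.494 -1.01 4.833
vertex -0.661 -2.381 3.929
vertex 1.306 -0.81 4.197
endloop
endfacet
facet normal -1.000 -0.009 0.024
outer loop
vertex -4.347 -1.443 4.095
vertex -4.375 0.536 3.69
vertex -4.365 -1.612 3.272
endloop
endfacet
facet normal 0.013 -0.980 0.201
outer loop
vertex -2.545 -1.596 3.23
vertex -4.347 -1.443 4.095
vertex -4.365 -1.612 3.272
endloop
endfacet
facet normal -1.000 -0.009 0.023
outer loop
vertex -4.365 -1.612 3.272
vertex -4.375 0.536 3.69
vertex -4.392 0.367 2.867
endloop
endfacet
facet normal -0.021 -0.201 -0.979
outer loop
vertex -4.392 0.367 2.867
vertex -2.545 -1.596 3.23
vertex -4.365 -1.612 3.272
endloop
endfacet
facet normal 0.021 0.201 0.979
outer loop
vertex -4.347 -1.443 4.095
vertex -2.555 0.552 3.648
vertex -4.375 0.536 3.69
endloop
endfacet
facet normal 0.013 -0.980 0.201
outer loop
vertex -2.528 -1.427 4.053
vertex -4.347 -1.443 4.095
vertex -2.545 -1.596 3.23
endloop
endfacet
facet normal 0.021 0.201 0.979
outer loop
vertex -2.528 -1.427 4.053
vertex -2.555 0.552 3.648
vertex -4.347 -1.443 4.095
endloop
endfacet
facet normal -0.013 0.980 -0.201
outer loop
vertex -4.375 0.536 3.69
vertex -2.555 0.552 3.648
vertex -4.392 0.367 2.867
endloop
endfacet
facet normal -0.021 -0.201 -0.979
outer loop
vertex -2.573 0.383 2.825
vertex -2.545 -1.596 3.23
vertex -4.392 0.367 2.867
endloop
endfacet
facet normal -0.013 0.980 -0.201
outer loop
vertex -4.392 0.367 2.867
vertex -2.555 0.552 3.648
vertex -2.573 0.383 2.825
endloop
endfacet
facet normal 1.000 0.010 -0.023
outer loop
vertex -2.573 0.383 2.825
vertex -2.528 -1.427 4.053
vertex -2.545 -1.596 3.23
endloop
endfacet
facet normal 1.000 0.009 -0.024
outer loop
vertex -2.555 0.552 3.648
vertex -2.528 -1.427 4.053
vertex -2.573 0.383 2.825
endloop
endfacet

endsolid


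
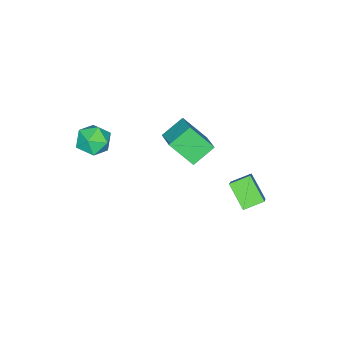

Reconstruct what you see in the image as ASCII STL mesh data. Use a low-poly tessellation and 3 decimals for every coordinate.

solid 
facet normal -0.668 0.653 0.357
outer loop
vertex -0.643 3.544 -2.129
vertex -0.09 4.675 -3.165
vertex -1.564 3.123 -3.081
endloop
endfacet
facet normal -0.340 -0.694 0.635
outer loop
vertex -0.79 2.365 -3.495
vertex -0.643 3.544 -2.129
vertex -1.564 3.123 -3.081
endloop
endfacet
facet normal -0.668 0.653 0.357
outer loop
vertex -1.564 3.123 -3.081
vertex -0.09 4.675 -3.165
vertex -1.011 4.254 -4.117
endloop
endfacet
facet normal -0.663 -0.303 -0.685
outer loop
vertex -1.011 4.254 -4.117
vertex -0.79 2.365 -3.495
vertex -1.564 3.123 -3.081
endloop
endfacet
facet normal 0.663 0.303 0.685
outer loop
vertex -0.643 3.544 -2.129
vertex 0.684 3.917 -3.579
vertex -0.09 4.675 -3.165
endloop
endfacet
facet normal -0.340 -0.694 0.635
outer loop
vertex 0.131 2.786 -2.543
vertex -0.643 3.544 -2.129
vertex -0.79 2.365 -3.495
endloop
endfacet
facet normal 0.663 0.303 0.685
outer loop
vertex 0.131 2.786 -2.543
vertex 0.684 3.917 -3.579
vertex -0.643 3.544 -2.129
endloop
endfacet
facet normal 0.340 0.694 -0.635
outer loop
vertex -0.09 4.675 -3.165
vertex 0.684 3.917 -3.579
vertex -1.011 4.254 -4.117
endloop
endfacet
facet normal -0.663 -0.303 -0.685
outer loop
vertex -0.237 3.496 -4.531
vertex -0.79 2.365 -3.495
vertex -1.011 4.254 -4.117
endloop
endfacet
facet normal 0.340 0.694 -0.635
outer loop
vertex -1.011 4.254 -4.117
vertex 0.684 3.917 -3.579
vertex -0.237 3.496 -4.531
endloop
endfacet
facet normal 0.668 -0.653 -0.357
outer loop
vertex -0.237 3.496 -4.531
vertex 0.131 2.786 -2.543
vertex -0.79 2.365 -3.495
endloop
endfacet
facet normal 0.668 -0.653 -0.357
outer loop
vertex 0.684 3.917 -3.579
vertex 0.131 2.786 -2.543
vertex -0.237 3.496 -4.531
endloop
endfacet
facet normal -0.747 0.386 0.541
outer loop
vertex -1.261 -0.727 -0.14
vertex -0.275 0.28 0.503
vertex -1.616 0.483 -1.493
endloop
endfacet
facet normal -0.636 -0.651 -0.415
outer loop
vertex -0.525 -0.08 -2.283
vertex -1.261 -0.727 -0.14
vertex -1.616 0.483 -1.493
endloop
endfacet
facet normal -0.747 0.386 0.541
outer loop
vertex -1.616 0.483 -1.493
vertex -0.275 0.28 0.503
vertex -0.629 1.491 -0.85
endloop
endfacet
facet normal -0.192 0.654 -0.731
outer loop
vertex -0.629 1.491 -0.85
vertex -0.525 -0.08 -2.283
vertex -1.616 0.483 -1.493
endloop
endfacet
facet normal 0.192 -0.655 0.731
outer loop
vertex -1.261 -0.727 -0.14
vertex 0.816 -0.283 -0.287
vertex -0.275 0.28 0.503
endloop
endfacet
facet normal -0.637 -0.650 -0.415
outer loop
vertex -0.171 -1.291 -0.93
vertex -1.261 -0.727 -0.14
vertex -0.525 -0.08 -2.283
endloop
endfacet
facet normal 0.192 -0.654 0.732
outer loop
vertex -0.171 -1.291 -0.93
vertex 0.816 -0.283 -0.287
vertex -1.261 -0.727 -0.14
endloop
endfacet
facet normal 0.636 0.650 0.415
outer loop
vertex -0.275 0.28 0.503
vertex 0.816 -0.283 -0.287
vertex -0.629 1.491 -0.85
endloop
endfacet
facet normal -0.191 0.654 -0.731
outer loop
vertex 0.461 0.927 -1.64
vertex -0.525 -0.08 -2.283
vertex -0.629 1.491 -0.85
endloop
endfacet
facet normal 0.637 0.650 0.414
outer loop
vertex -0.629 1.491 -0.85
vertex 0.816 -0.283 -0.287
vertex 0.461 0.927 -1.64
endloop
endfacet
facet normal 0.747 -0.386 -0.541
outer loop
vertex 0.461 0.927 -1.64
vertex -0.171 -1.291 -0.93
vertex -0.525 -0.08 -2.283
endloop
endfacet
facet normal 0.747 -0.386 -0.541
outer loop
vertex 0.816 -0.283 -0.287
vertex -0.171 -1.291 -0.93
vertex 0.461 0.927 -1.64
endloop
endfacet
facet normal -0.438 0.662 0.608
outer loop
vertex 3.936 -1.828 1.931
vertex 3.053 -2.219 1.721
vertex 3.58 -2.568 2.481
endloop
endfacet
facet normal 0.224 0.510 0.831
outer loop
vertex 3.936 -1.828 1.931
vertex 3.58 -2.568 2.481
vertex 4.533 -2.561 2.22
endloop
endfacet
facet normal 0.676 0.671 0.304
outer loop
vertex 3.936 -1.828 1.931
vertex 4.533 -2.561 2.22
vertex 4.596 -2.207 1.299
endloop
endfacet
facet normal 0.295 0.923 -0.245
outer loop
vertex 3.936 -1.828 1.931
vertex 4.596 -2.207 1.299
vertex 3.681 -1.996 0.991
endloop
endfacet
facet normal -0.393 0.918 -0.057
outer loop
vertex 3.936 -1.828 1.931
vertex 3.681 -1.996 0.991
vertex 3.053 -2.219 1.721
endloop
endfacet
facet normal 0.260 -0.194 0.946
outer loop
vertex 4.533 -2.561 2.22
vertex 3.58 -2.568 2.481
vertex 4.019 -3.404 2.189
endloop
endfacet
facet normal -0.809 0.054 0.586
outer loop
vertex 3.58 -2.568 2.481
vertex 3.053 -2.219 1.721
vertex 3.104 -3.193 1.881
endloop
endfacet
facet normal -0.736 0.467 -0.491
outer loop
vertex 3.053 -2.219 1.721
vertex 3.681 -1.996 0.991
vertex 3.167 -2.839 0.96
endloop
endfacet
facet normal 0.377 0.476 -0.795
outer loop
vertex 3.681 -1.996 0.991
vertex 4.596 -2.207 1.299
vertex 4.12 -2.832 0.699
endloop
endfacet
facet normal 0.993 0.067 0.094
outer loop
vertex 4.596 -2.207 1.299
vertex 4.533 -2.561 2.22
vertex 4.647 -3.181 1.459
endloop
endfacet
facet normal -0.295 -0.923 0.245
outer loop
vertex 3.764 -3.572 1.249
vertex 4.019 -3.404 2.189
vertex 3.104 -3.193 1.881
endloop
endfacet
facet normal -0.676 -0.671 -0.304
outer loop
vertex 3.764 -3.572 1.249
vertex 3.104 -3.193 1.881
vertex 3.167 -2.839 0.96
endloop
endfacet
facet normal -0.224 -0.510 -0.831
outer loop
vertex 3.764 -3.572 1.249
vertex 3.167 -2.839 0.96
vertex 4.12 -2.832 0.699
endloop
endfacet
facet normal 0.438 -0.662 -0.608
outer loop
vertex 3.764 -3.572 1.249
vertex 4.12 -2.832 0.699
vertex 4.647 -3.181 1.459
endloop
endfacet
facet normal 0.393 -0.918 0.057
outer loop
vertex 3.764 -3.572 1.249
vertex 4.647 -3.181 1.459
vertex 4.019 -3.404 2.189
endloop
endfacet
facet normal -0.377 -0.476 0.795
outer loop
vertex 3.104 -3.193 1.881
vertex 4.019 -3.404 2.189
vertex 3.58 -2.568 2.481
endloop
endfacet
facet normal -0.993 -0.067 -0.094
outer loop
vertex 3.167 -2.839 0.96
vertex 3.104 -3.193 1.881
vertex 3.053 -2.219 1.721
endloop
endfacet
facet normal -0.260 0.194 -0.946
outer loop
vertex 4.12 -2.832 0.699
vertex 3.167 -2.839 0.96
vertex 3.681 -1.996 0.991
endloop
endfacet
facet normal 0.809 -0.054 -0.586
outer loop
vertex 4.647 -3.181 1.459
vertex 4.12 -2.832 0.699
vertex 4.596 -2.207 1.299
endloop
endfacet
facet normal 0.736 -0.467 0.491
outer loop
vertex 4.019 -3.404 2.189
vertex 4.647 -3.181 1.459
vertex 4.533 -2.561 2.22
endloop
endfacet

endsolid
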